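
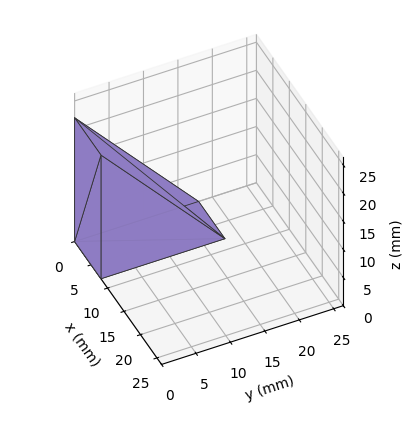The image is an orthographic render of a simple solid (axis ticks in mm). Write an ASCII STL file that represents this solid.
Reading the render: the shape is a wedge (ramp): 8 × 18 mm base, rising to 22 mm along the y=0 edge and sloping linearly to z=0 at y=18 (dimensions read to the nearest mm from the axis ticks). For the STL, each face is triangulated and given an outward normal.

solid part
  facet normal 0.0000 0.0000 -1.0000
    outer loop
      vertex 8.0 18.0 0.0
      vertex 8.0 0.0 0.0
      vertex 0.0 0.0 0.0
    endloop
  endfacet
  facet normal 0.0000 0.0000 -1.0000
    outer loop
      vertex 0.0 18.0 0.0
      vertex 8.0 18.0 0.0
      vertex 0.0 0.0 0.0
    endloop
  endfacet
  facet normal 0.0000 -1.0000 0.0000
    outer loop
      vertex 0.0 0.0 0.0
      vertex 8.0 0.0 0.0
      vertex 8.0 0.0 22.0
    endloop
  endfacet
  facet normal 0.0000 -1.0000 0.0000
    outer loop
      vertex 0.0 0.0 0.0
      vertex 8.0 0.0 22.0
      vertex 0.0 0.0 22.0
    endloop
  endfacet
  facet normal 0.0000 0.7740 0.6332
    outer loop
      vertex 0.0 0.0 22.0
      vertex 8.0 0.0 22.0
      vertex 8.0 18.0 0.0
    endloop
  endfacet
  facet normal 0.0000 0.7740 0.6332
    outer loop
      vertex 0.0 0.0 22.0
      vertex 8.0 18.0 0.0
      vertex 0.0 18.0 0.0
    endloop
  endfacet
  facet normal -1.0000 0.0000 0.0000
    outer loop
      vertex 0.0 0.0 22.0
      vertex 0.0 18.0 0.0
      vertex 0.0 0.0 0.0
    endloop
  endfacet
  facet normal 1.0000 0.0000 0.0000
    outer loop
      vertex 8.0 0.0 0.0
      vertex 8.0 18.0 0.0
      vertex 8.0 0.0 22.0
    endloop
  endfacet
endsolid part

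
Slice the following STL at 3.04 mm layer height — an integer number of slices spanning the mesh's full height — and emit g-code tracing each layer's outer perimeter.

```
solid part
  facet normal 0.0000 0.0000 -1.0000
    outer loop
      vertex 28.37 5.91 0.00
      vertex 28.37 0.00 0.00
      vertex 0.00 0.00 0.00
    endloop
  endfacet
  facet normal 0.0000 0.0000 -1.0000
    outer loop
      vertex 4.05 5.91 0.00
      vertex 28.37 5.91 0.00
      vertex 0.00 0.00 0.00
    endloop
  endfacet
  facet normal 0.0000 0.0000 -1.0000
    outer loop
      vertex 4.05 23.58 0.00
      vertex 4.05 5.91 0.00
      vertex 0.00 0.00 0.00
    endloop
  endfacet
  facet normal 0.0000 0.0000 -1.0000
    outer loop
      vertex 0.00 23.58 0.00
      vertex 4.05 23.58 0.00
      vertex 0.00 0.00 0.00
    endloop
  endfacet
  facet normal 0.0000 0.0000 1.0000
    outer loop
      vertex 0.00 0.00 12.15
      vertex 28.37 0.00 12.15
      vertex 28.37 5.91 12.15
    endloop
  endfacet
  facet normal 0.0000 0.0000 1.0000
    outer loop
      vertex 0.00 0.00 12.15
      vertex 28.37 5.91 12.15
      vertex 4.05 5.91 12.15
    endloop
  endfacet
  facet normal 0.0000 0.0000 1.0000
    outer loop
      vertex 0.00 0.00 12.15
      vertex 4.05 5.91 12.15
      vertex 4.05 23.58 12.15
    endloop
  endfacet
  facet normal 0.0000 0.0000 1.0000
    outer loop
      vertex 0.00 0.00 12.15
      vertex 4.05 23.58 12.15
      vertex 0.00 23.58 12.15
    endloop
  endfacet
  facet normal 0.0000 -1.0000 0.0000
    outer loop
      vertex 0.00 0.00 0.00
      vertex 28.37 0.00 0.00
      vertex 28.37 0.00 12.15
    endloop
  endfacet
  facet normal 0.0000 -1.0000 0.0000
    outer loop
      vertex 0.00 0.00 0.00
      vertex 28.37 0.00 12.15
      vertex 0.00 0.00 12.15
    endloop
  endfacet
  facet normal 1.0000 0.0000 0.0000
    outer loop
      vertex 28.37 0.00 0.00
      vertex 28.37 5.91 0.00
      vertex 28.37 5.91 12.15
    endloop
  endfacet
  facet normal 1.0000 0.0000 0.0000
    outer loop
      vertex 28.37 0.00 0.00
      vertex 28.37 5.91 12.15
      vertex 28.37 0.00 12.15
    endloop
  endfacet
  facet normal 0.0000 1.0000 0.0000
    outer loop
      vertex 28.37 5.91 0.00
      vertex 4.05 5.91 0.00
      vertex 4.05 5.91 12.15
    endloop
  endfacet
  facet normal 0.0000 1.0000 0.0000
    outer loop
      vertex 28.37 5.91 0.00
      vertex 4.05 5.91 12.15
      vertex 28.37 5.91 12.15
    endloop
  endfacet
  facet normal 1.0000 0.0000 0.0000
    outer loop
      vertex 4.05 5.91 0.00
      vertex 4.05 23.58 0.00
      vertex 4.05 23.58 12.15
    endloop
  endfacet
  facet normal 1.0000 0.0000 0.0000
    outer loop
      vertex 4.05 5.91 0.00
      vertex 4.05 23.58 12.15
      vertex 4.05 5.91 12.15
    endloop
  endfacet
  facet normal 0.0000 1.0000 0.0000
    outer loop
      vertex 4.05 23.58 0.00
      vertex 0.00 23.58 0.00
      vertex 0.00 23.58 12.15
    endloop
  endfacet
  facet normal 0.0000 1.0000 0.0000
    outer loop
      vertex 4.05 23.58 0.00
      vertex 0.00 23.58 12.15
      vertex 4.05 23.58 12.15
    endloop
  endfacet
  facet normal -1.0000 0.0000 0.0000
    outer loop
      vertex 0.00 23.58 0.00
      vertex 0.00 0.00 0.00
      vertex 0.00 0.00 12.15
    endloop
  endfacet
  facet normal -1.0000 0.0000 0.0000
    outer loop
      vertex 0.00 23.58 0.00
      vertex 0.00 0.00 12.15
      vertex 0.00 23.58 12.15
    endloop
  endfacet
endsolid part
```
; perimeter-only toolpath
G21 ; units = mm
G90 ; absolute positioning
G28 ; home
; layer 1
G0 Z3.04
G0 X0.00 Y0.00
G1 X28.37 Y0.00
G1 X28.37 Y5.91
G1 X4.05 Y5.91
G1 X4.05 Y23.58
G1 X0.00 Y23.58
G1 X0.00 Y0.00
; layer 2
G0 Z6.08
G0 X0.00 Y0.00
G1 X28.37 Y0.00
G1 X28.37 Y5.91
G1 X4.05 Y5.91
G1 X4.05 Y23.58
G1 X0.00 Y23.58
G1 X0.00 Y0.00
; layer 3
G0 Z9.11
G0 X0.00 Y0.00
G1 X28.37 Y0.00
G1 X28.37 Y5.91
G1 X4.05 Y5.91
G1 X4.05 Y23.58
G1 X0.00 Y23.58
G1 X0.00 Y0.00
; layer 4
G0 Z12.15
G0 X0.00 Y0.00
G1 X28.37 Y0.00
G1 X28.37 Y5.91
G1 X4.05 Y5.91
G1 X4.05 Y23.58
G1 X0.00 Y23.58
G1 X0.00 Y0.00
M2 ; end

The solid is an L-shaped prism: outer 28.4 × 23.6 mm, arm thicknesses ≈ 5.91 mm (horizontal) and 4.05 mm (vertical), extruded 12.2 mm in z. Slicing at Δz = 3.04 mm — 4 equal slices spanning the solid's height, so layer i sits at z = i·h/4 — gives 4 non-empty perimeters. Each is a 6-segment closed polygon; G0 lifts to the layer z and rapids to the start vertex, then G1 traces the edges.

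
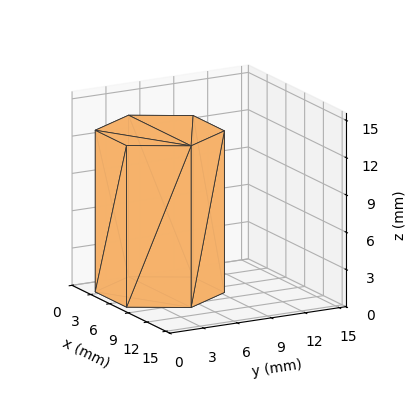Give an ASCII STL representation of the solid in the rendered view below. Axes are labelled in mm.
Reading the render: the shape is a regular 6-sided prism (a cylinder approximated with 6 flat sides), circumscribed radius ≈ 5 mm, height ≈ 13 mm (dimensions read to the nearest mm from the axis ticks). For the STL, each face is triangulated and given an outward normal.

solid part
  facet normal 0.0000 0.0000 -1.0000
    outer loop
      vertex 2.50 9.33 0.00
      vertex 7.50 9.33 0.00
      vertex 10.00 5.00 0.00
    endloop
  endfacet
  facet normal 0.0000 0.0000 -1.0000
    outer loop
      vertex 0.00 5.00 0.00
      vertex 2.50 9.33 0.00
      vertex 10.00 5.00 0.00
    endloop
  endfacet
  facet normal 0.0000 0.0000 -1.0000
    outer loop
      vertex 2.50 0.67 0.00
      vertex 0.00 5.00 0.00
      vertex 10.00 5.00 0.00
    endloop
  endfacet
  facet normal 0.0000 0.0000 -1.0000
    outer loop
      vertex 7.50 0.67 0.00
      vertex 2.50 0.67 0.00
      vertex 10.00 5.00 0.00
    endloop
  endfacet
  facet normal 0.0000 0.0000 1.0000
    outer loop
      vertex 10.00 5.00 13.00
      vertex 7.50 9.33 13.00
      vertex 2.50 9.33 13.00
    endloop
  endfacet
  facet normal 0.0000 0.0000 1.0000
    outer loop
      vertex 10.00 5.00 13.00
      vertex 2.50 9.33 13.00
      vertex 0.00 5.00 13.00
    endloop
  endfacet
  facet normal 0.0000 0.0000 1.0000
    outer loop
      vertex 10.00 5.00 13.00
      vertex 0.00 5.00 13.00
      vertex 2.50 0.67 13.00
    endloop
  endfacet
  facet normal 0.0000 0.0000 1.0000
    outer loop
      vertex 10.00 5.00 13.00
      vertex 2.50 0.67 13.00
      vertex 7.50 0.67 13.00
    endloop
  endfacet
  facet normal 0.8660 0.5000 0.0000
    outer loop
      vertex 10.00 5.00 0.00
      vertex 7.50 9.33 0.00
      vertex 7.50 9.33 13.00
    endloop
  endfacet
  facet normal 0.8660 0.5000 0.0000
    outer loop
      vertex 10.00 5.00 0.00
      vertex 7.50 9.33 13.00
      vertex 10.00 5.00 13.00
    endloop
  endfacet
  facet normal 0.0000 1.0000 0.0000
    outer loop
      vertex 7.50 9.33 0.00
      vertex 2.50 9.33 0.00
      vertex 2.50 9.33 13.00
    endloop
  endfacet
  facet normal 0.0000 1.0000 0.0000
    outer loop
      vertex 7.50 9.33 0.00
      vertex 2.50 9.33 13.00
      vertex 7.50 9.33 13.00
    endloop
  endfacet
  facet normal -0.8660 0.5000 0.0000
    outer loop
      vertex 2.50 9.33 0.00
      vertex 0.00 5.00 0.00
      vertex 0.00 5.00 13.00
    endloop
  endfacet
  facet normal -0.8660 0.5000 0.0000
    outer loop
      vertex 2.50 9.33 0.00
      vertex 0.00 5.00 13.00
      vertex 2.50 9.33 13.00
    endloop
  endfacet
  facet normal -0.8660 -0.5000 0.0000
    outer loop
      vertex 0.00 5.00 0.00
      vertex 2.50 0.67 0.00
      vertex 2.50 0.67 13.00
    endloop
  endfacet
  facet normal -0.8660 -0.5000 0.0000
    outer loop
      vertex 0.00 5.00 0.00
      vertex 2.50 0.67 13.00
      vertex 0.00 5.00 13.00
    endloop
  endfacet
  facet normal 0.0000 -1.0000 0.0000
    outer loop
      vertex 2.50 0.67 0.00
      vertex 7.50 0.67 0.00
      vertex 7.50 0.67 13.00
    endloop
  endfacet
  facet normal 0.0000 -1.0000 0.0000
    outer loop
      vertex 2.50 0.67 0.00
      vertex 7.50 0.67 13.00
      vertex 2.50 0.67 13.00
    endloop
  endfacet
  facet normal 0.8660 -0.5000 0.0000
    outer loop
      vertex 7.50 0.67 0.00
      vertex 10.00 5.00 0.00
      vertex 10.00 5.00 13.00
    endloop
  endfacet
  facet normal 0.8660 -0.5000 0.0000
    outer loop
      vertex 7.50 0.67 0.00
      vertex 10.00 5.00 13.00
      vertex 7.50 0.67 13.00
    endloop
  endfacet
endsolid part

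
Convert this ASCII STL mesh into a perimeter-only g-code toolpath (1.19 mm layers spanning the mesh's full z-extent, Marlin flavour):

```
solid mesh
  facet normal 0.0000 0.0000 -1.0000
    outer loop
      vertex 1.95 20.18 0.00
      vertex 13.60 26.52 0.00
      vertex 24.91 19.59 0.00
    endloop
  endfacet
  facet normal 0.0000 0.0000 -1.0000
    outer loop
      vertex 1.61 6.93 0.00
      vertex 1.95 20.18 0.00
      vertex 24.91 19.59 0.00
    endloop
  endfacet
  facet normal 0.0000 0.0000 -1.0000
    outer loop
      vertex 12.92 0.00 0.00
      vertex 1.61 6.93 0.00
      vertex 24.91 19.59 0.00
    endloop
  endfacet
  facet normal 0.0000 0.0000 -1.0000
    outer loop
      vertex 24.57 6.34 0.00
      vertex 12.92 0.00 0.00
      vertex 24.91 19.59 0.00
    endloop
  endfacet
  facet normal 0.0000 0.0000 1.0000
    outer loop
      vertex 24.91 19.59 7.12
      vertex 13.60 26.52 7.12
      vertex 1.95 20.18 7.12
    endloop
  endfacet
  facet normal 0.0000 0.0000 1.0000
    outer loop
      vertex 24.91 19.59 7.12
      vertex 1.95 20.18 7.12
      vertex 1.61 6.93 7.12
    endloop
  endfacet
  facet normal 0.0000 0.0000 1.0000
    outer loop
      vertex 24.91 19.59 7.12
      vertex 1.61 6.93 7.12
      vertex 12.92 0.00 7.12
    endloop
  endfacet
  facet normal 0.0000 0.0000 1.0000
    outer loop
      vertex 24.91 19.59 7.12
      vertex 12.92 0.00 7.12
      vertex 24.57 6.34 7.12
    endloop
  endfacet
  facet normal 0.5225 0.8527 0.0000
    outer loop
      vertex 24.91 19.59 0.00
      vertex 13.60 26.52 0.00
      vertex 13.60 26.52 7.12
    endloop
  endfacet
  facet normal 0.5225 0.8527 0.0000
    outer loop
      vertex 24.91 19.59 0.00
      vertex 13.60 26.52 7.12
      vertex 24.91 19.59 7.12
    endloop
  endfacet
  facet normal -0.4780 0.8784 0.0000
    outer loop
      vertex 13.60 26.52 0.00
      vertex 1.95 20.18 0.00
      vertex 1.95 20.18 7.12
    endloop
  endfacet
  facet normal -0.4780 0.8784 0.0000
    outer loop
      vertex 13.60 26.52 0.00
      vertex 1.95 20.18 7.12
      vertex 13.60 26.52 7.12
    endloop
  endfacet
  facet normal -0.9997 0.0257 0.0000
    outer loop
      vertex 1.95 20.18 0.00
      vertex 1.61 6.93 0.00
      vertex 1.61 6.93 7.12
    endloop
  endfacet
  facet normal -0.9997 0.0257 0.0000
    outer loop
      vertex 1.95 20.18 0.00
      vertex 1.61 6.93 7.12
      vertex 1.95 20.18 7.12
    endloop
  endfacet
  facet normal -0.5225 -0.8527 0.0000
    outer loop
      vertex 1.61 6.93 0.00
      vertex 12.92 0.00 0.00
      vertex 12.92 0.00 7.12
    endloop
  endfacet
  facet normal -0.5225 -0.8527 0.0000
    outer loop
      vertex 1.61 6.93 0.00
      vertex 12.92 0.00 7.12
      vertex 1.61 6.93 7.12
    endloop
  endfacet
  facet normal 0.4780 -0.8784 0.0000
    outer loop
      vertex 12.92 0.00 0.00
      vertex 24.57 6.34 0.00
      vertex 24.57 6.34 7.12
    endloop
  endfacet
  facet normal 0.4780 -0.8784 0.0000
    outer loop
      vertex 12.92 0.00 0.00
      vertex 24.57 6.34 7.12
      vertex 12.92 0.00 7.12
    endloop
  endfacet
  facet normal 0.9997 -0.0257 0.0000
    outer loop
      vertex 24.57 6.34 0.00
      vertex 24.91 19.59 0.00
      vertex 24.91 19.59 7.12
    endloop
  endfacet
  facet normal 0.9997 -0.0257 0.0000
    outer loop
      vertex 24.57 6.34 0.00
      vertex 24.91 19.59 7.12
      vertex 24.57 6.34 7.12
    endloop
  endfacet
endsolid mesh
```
; perimeter-only toolpath
G21 ; units = mm
G90 ; absolute positioning
G28 ; home
; layer 1
G0 Z1.19
G0 X24.91 Y19.59
G1 X13.60 Y26.52
G1 X1.95 Y20.18
G1 X1.61 Y6.93
G1 X12.92 Y0.00
G1 X24.57 Y6.34
G1 X24.91 Y19.59
; layer 2
G0 Z2.37
G0 X24.91 Y19.59
G1 X13.60 Y26.52
G1 X1.95 Y20.18
G1 X1.61 Y6.93
G1 X12.92 Y0.00
G1 X24.57 Y6.34
G1 X24.91 Y19.59
; layer 3
G0 Z3.56
G0 X24.91 Y19.59
G1 X13.60 Y26.52
G1 X1.95 Y20.18
G1 X1.61 Y6.93
G1 X12.92 Y0.00
G1 X24.57 Y6.34
G1 X24.91 Y19.59
; layer 4
G0 Z4.75
G0 X24.91 Y19.59
G1 X13.60 Y26.52
G1 X1.95 Y20.18
G1 X1.61 Y6.93
G1 X12.92 Y0.00
G1 X24.57 Y6.34
G1 X24.91 Y19.59
; layer 5
G0 Z5.93
G0 X24.91 Y19.59
G1 X13.60 Y26.52
G1 X1.95 Y20.18
G1 X1.61 Y6.93
G1 X12.92 Y0.00
G1 X24.57 Y6.34
G1 X24.91 Y19.59
; layer 6
G0 Z7.12
G0 X24.91 Y19.59
G1 X13.60 Y26.52
G1 X1.95 Y20.18
G1 X1.61 Y6.93
G1 X12.92 Y0.00
G1 X24.57 Y6.34
G1 X24.91 Y19.59
M2 ; end

The solid is a regular 6-sided prism (a cylinder approximated with 6 flat sides), circumscribed radius ≈ 13.3 mm, height ≈ 7.12 mm. Slicing at Δz = 1.19 mm — 6 equal slices spanning the solid's height, so layer i sits at z = i·h/6 — gives 6 non-empty perimeters. Each is a 6-segment closed polygon; G0 lifts to the layer z and rapids to the start vertex, then G1 traces the edges.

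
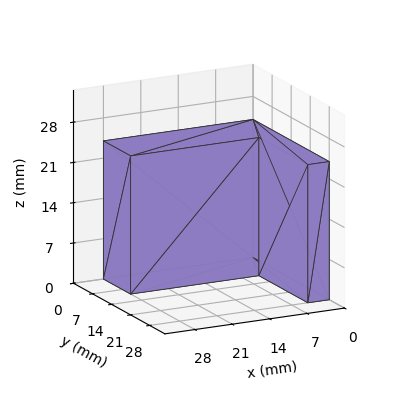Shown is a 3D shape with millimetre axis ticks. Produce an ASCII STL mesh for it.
Reading the render: the shape is an L-shaped prism: outer 28 × 28 mm, arm thicknesses ≈ 10 mm (horizontal) and 4 mm (vertical), extruded 24 mm in z (dimensions read to the nearest mm from the axis ticks). For the STL, each face is triangulated and given an outward normal.

solid part
  facet normal 0.0000 0.0000 -1.0000
    outer loop
      vertex 28.000 10.000 0.000
      vertex 28.000 0.000 0.000
      vertex 0.000 0.000 0.000
    endloop
  endfacet
  facet normal 0.0000 0.0000 -1.0000
    outer loop
      vertex 4.000 10.000 0.000
      vertex 28.000 10.000 0.000
      vertex 0.000 0.000 0.000
    endloop
  endfacet
  facet normal 0.0000 0.0000 -1.0000
    outer loop
      vertex 4.000 28.000 0.000
      vertex 4.000 10.000 0.000
      vertex 0.000 0.000 0.000
    endloop
  endfacet
  facet normal 0.0000 0.0000 -1.0000
    outer loop
      vertex 0.000 28.000 0.000
      vertex 4.000 28.000 0.000
      vertex 0.000 0.000 0.000
    endloop
  endfacet
  facet normal 0.0000 0.0000 1.0000
    outer loop
      vertex 0.000 0.000 24.000
      vertex 28.000 0.000 24.000
      vertex 28.000 10.000 24.000
    endloop
  endfacet
  facet normal 0.0000 0.0000 1.0000
    outer loop
      vertex 0.000 0.000 24.000
      vertex 28.000 10.000 24.000
      vertex 4.000 10.000 24.000
    endloop
  endfacet
  facet normal 0.0000 0.0000 1.0000
    outer loop
      vertex 0.000 0.000 24.000
      vertex 4.000 10.000 24.000
      vertex 4.000 28.000 24.000
    endloop
  endfacet
  facet normal 0.0000 0.0000 1.0000
    outer loop
      vertex 0.000 0.000 24.000
      vertex 4.000 28.000 24.000
      vertex 0.000 28.000 24.000
    endloop
  endfacet
  facet normal 0.0000 -1.0000 0.0000
    outer loop
      vertex 0.000 0.000 0.000
      vertex 28.000 0.000 0.000
      vertex 28.000 0.000 24.000
    endloop
  endfacet
  facet normal 0.0000 -1.0000 0.0000
    outer loop
      vertex 0.000 0.000 0.000
      vertex 28.000 0.000 24.000
      vertex 0.000 0.000 24.000
    endloop
  endfacet
  facet normal 1.0000 0.0000 0.0000
    outer loop
      vertex 28.000 0.000 0.000
      vertex 28.000 10.000 0.000
      vertex 28.000 10.000 24.000
    endloop
  endfacet
  facet normal 1.0000 0.0000 0.0000
    outer loop
      vertex 28.000 0.000 0.000
      vertex 28.000 10.000 24.000
      vertex 28.000 0.000 24.000
    endloop
  endfacet
  facet normal 0.0000 1.0000 0.0000
    outer loop
      vertex 28.000 10.000 0.000
      vertex 4.000 10.000 0.000
      vertex 4.000 10.000 24.000
    endloop
  endfacet
  facet normal 0.0000 1.0000 0.0000
    outer loop
      vertex 28.000 10.000 0.000
      vertex 4.000 10.000 24.000
      vertex 28.000 10.000 24.000
    endloop
  endfacet
  facet normal 1.0000 0.0000 0.0000
    outer loop
      vertex 4.000 10.000 0.000
      vertex 4.000 28.000 0.000
      vertex 4.000 28.000 24.000
    endloop
  endfacet
  facet normal 1.0000 0.0000 0.0000
    outer loop
      vertex 4.000 10.000 0.000
      vertex 4.000 28.000 24.000
      vertex 4.000 10.000 24.000
    endloop
  endfacet
  facet normal 0.0000 1.0000 0.0000
    outer loop
      vertex 4.000 28.000 0.000
      vertex 0.000 28.000 0.000
      vertex 0.000 28.000 24.000
    endloop
  endfacet
  facet normal 0.0000 1.0000 0.0000
    outer loop
      vertex 4.000 28.000 0.000
      vertex 0.000 28.000 24.000
      vertex 4.000 28.000 24.000
    endloop
  endfacet
  facet normal -1.0000 0.0000 0.0000
    outer loop
      vertex 0.000 28.000 0.000
      vertex 0.000 0.000 0.000
      vertex 0.000 0.000 24.000
    endloop
  endfacet
  facet normal -1.0000 0.0000 0.0000
    outer loop
      vertex 0.000 28.000 0.000
      vertex 0.000 0.000 24.000
      vertex 0.000 28.000 24.000
    endloop
  endfacet
endsolid part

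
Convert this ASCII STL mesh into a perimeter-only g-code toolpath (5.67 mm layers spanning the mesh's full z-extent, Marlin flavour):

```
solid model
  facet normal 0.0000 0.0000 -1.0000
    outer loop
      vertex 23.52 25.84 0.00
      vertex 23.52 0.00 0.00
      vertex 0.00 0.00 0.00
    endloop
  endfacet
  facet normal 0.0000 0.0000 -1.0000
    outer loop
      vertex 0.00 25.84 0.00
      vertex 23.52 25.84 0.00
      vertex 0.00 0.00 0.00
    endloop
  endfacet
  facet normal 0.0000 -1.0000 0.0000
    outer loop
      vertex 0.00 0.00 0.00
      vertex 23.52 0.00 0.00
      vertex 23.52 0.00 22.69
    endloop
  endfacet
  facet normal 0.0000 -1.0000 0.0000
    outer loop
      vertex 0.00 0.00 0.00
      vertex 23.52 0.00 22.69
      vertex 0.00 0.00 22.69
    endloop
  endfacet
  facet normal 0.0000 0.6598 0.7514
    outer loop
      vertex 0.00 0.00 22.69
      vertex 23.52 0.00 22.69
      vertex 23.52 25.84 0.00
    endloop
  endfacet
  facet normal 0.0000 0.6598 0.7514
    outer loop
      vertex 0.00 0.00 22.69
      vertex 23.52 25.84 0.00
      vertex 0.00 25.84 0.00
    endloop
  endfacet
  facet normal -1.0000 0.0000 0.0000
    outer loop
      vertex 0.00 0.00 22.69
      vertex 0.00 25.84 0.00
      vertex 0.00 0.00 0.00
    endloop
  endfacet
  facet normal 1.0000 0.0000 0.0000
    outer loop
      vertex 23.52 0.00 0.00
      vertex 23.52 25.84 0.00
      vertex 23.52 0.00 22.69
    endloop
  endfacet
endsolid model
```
; perimeter-only toolpath
G21 ; units = mm
G90 ; absolute positioning
G28 ; home
; layer 1
G0 Z5.67
G0 X0.00 Y0.00
G1 X23.52 Y0.00
G1 X23.52 Y19.38
G1 X0.00 Y19.38
G1 X0.00 Y0.00
; layer 2
G0 Z11.35
G0 X0.00 Y0.00
G1 X23.52 Y0.00
G1 X23.52 Y12.92
G1 X0.00 Y12.92
G1 X0.00 Y0.00
; layer 3
G0 Z17.02
G0 X0.00 Y0.00
G1 X23.52 Y0.00
G1 X23.52 Y6.46
G1 X0.00 Y6.46
G1 X0.00 Y0.00
M2 ; end

The solid is a wedge (ramp): 23.5 × 25.8 mm base, rising to 22.7 mm along the y=0 edge and sloping linearly to z=0 at y=25.8. Slicing at Δz = 5.67 mm — 4 equal slices spanning the solid's height, so layer i sits at z = i·h/4 — gives 3 non-empty perimeters. Each is a 4-segment closed polygon; G0 lifts to the layer z and rapids to the start vertex, then G1 traces the edges. The cross-section shrinks linearly with z (the slice at the apex is degenerate and omitted).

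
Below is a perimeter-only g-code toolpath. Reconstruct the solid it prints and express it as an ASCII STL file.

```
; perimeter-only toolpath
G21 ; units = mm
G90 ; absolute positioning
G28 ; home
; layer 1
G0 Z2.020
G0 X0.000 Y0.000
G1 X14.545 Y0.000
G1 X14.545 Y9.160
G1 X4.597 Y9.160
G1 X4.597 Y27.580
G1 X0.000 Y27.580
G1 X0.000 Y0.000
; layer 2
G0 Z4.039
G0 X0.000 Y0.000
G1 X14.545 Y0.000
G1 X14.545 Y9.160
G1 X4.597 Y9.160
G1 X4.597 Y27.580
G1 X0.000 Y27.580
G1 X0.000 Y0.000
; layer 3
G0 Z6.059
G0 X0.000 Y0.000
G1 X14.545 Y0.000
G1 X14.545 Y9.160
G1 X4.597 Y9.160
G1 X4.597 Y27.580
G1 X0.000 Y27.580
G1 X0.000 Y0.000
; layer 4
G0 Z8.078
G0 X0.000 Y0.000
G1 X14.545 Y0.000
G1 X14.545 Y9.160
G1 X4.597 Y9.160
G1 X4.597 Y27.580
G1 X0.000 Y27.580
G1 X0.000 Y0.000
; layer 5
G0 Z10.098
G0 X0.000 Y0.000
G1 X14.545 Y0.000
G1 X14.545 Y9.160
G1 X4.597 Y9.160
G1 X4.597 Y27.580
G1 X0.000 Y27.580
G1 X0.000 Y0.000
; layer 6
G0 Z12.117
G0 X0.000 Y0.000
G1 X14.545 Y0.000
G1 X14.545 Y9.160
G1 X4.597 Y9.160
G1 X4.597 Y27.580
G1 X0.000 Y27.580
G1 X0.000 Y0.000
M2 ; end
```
solid part
  facet normal 0.0000 0.0000 -1.0000
    outer loop
      vertex 14.545 9.160 0.000
      vertex 14.545 0.000 0.000
      vertex 0.000 0.000 0.000
    endloop
  endfacet
  facet normal 0.0000 0.0000 -1.0000
    outer loop
      vertex 4.597 9.160 0.000
      vertex 14.545 9.160 0.000
      vertex 0.000 0.000 0.000
    endloop
  endfacet
  facet normal 0.0000 0.0000 -1.0000
    outer loop
      vertex 4.597 27.580 0.000
      vertex 4.597 9.160 0.000
      vertex 0.000 0.000 0.000
    endloop
  endfacet
  facet normal 0.0000 0.0000 -1.0000
    outer loop
      vertex 0.000 27.580 0.000
      vertex 4.597 27.580 0.000
      vertex 0.000 0.000 0.000
    endloop
  endfacet
  facet normal 0.0000 0.0000 1.0000
    outer loop
      vertex 0.000 0.000 12.117
      vertex 14.545 0.000 12.117
      vertex 14.545 9.160 12.117
    endloop
  endfacet
  facet normal 0.0000 0.0000 1.0000
    outer loop
      vertex 0.000 0.000 12.117
      vertex 14.545 9.160 12.117
      vertex 4.597 9.160 12.117
    endloop
  endfacet
  facet normal 0.0000 0.0000 1.0000
    outer loop
      vertex 0.000 0.000 12.117
      vertex 4.597 9.160 12.117
      vertex 4.597 27.580 12.117
    endloop
  endfacet
  facet normal 0.0000 0.0000 1.0000
    outer loop
      vertex 0.000 0.000 12.117
      vertex 4.597 27.580 12.117
      vertex 0.000 27.580 12.117
    endloop
  endfacet
  facet normal 0.0000 -1.0000 0.0000
    outer loop
      vertex 0.000 0.000 0.000
      vertex 14.545 0.000 0.000
      vertex 14.545 0.000 12.117
    endloop
  endfacet
  facet normal 0.0000 -1.0000 0.0000
    outer loop
      vertex 0.000 0.000 0.000
      vertex 14.545 0.000 12.117
      vertex 0.000 0.000 12.117
    endloop
  endfacet
  facet normal 1.0000 0.0000 0.0000
    outer loop
      vertex 14.545 0.000 0.000
      vertex 14.545 9.160 0.000
      vertex 14.545 9.160 12.117
    endloop
  endfacet
  facet normal 1.0000 0.0000 0.0000
    outer loop
      vertex 14.545 0.000 0.000
      vertex 14.545 9.160 12.117
      vertex 14.545 0.000 12.117
    endloop
  endfacet
  facet normal 0.0000 1.0000 0.0000
    outer loop
      vertex 14.545 9.160 0.000
      vertex 4.597 9.160 0.000
      vertex 4.597 9.160 12.117
    endloop
  endfacet
  facet normal 0.0000 1.0000 0.0000
    outer loop
      vertex 14.545 9.160 0.000
      vertex 4.597 9.160 12.117
      vertex 14.545 9.160 12.117
    endloop
  endfacet
  facet normal 1.0000 0.0000 0.0000
    outer loop
      vertex 4.597 9.160 0.000
      vertex 4.597 27.580 0.000
      vertex 4.597 27.580 12.117
    endloop
  endfacet
  facet normal 1.0000 0.0000 0.0000
    outer loop
      vertex 4.597 9.160 0.000
      vertex 4.597 27.580 12.117
      vertex 4.597 9.160 12.117
    endloop
  endfacet
  facet normal 0.0000 1.0000 0.0000
    outer loop
      vertex 4.597 27.580 0.000
      vertex 0.000 27.580 0.000
      vertex 0.000 27.580 12.117
    endloop
  endfacet
  facet normal 0.0000 1.0000 0.0000
    outer loop
      vertex 4.597 27.580 0.000
      vertex 0.000 27.580 12.117
      vertex 4.597 27.580 12.117
    endloop
  endfacet
  facet normal -1.0000 0.0000 0.0000
    outer loop
      vertex 0.000 27.580 0.000
      vertex 0.000 0.000 0.000
      vertex 0.000 0.000 12.117
    endloop
  endfacet
  facet normal -1.0000 0.0000 0.0000
    outer loop
      vertex 0.000 27.580 0.000
      vertex 0.000 0.000 12.117
      vertex 0.000 27.580 12.117
    endloop
  endfacet
endsolid part

The G0 Z moves step by Δz≈2.020 mm. Every layer's G1 loop is the same polygon, so the solid is a straight extrusion of it from z=0 to z≈12.1. Closing with flat bottom and top caps and triangulating gives 20 facets — an L-shaped prism: outer 14.5 × 27.6 mm, arm thicknesses ≈ 9.16 mm (horizontal) and 4.6 mm (vertical), extruded 12.1 mm in z.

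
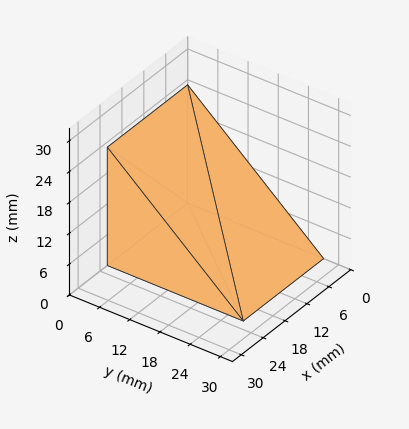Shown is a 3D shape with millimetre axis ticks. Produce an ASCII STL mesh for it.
Reading the render: the shape is a wedge (ramp): 22 × 27 mm base, rising to 23 mm along the y=0 edge and sloping linearly to z=0 at y=27 (dimensions read to the nearest mm from the axis ticks). For the STL, each face is triangulated and given an outward normal.

solid part
  facet normal 0.0000 0.0000 -1.0000
    outer loop
      vertex 22.000 27.000 0.000
      vertex 22.000 0.000 0.000
      vertex 0.000 0.000 0.000
    endloop
  endfacet
  facet normal 0.0000 0.0000 -1.0000
    outer loop
      vertex 0.000 27.000 0.000
      vertex 22.000 27.000 0.000
      vertex 0.000 0.000 0.000
    endloop
  endfacet
  facet normal 0.0000 -1.0000 0.0000
    outer loop
      vertex 0.000 0.000 0.000
      vertex 22.000 0.000 0.000
      vertex 22.000 0.000 23.000
    endloop
  endfacet
  facet normal 0.0000 -1.0000 0.0000
    outer loop
      vertex 0.000 0.000 0.000
      vertex 22.000 0.000 23.000
      vertex 0.000 0.000 23.000
    endloop
  endfacet
  facet normal 0.0000 0.6485 0.7612
    outer loop
      vertex 0.000 0.000 23.000
      vertex 22.000 0.000 23.000
      vertex 22.000 27.000 0.000
    endloop
  endfacet
  facet normal 0.0000 0.6485 0.7612
    outer loop
      vertex 0.000 0.000 23.000
      vertex 22.000 27.000 0.000
      vertex 0.000 27.000 0.000
    endloop
  endfacet
  facet normal -1.0000 0.0000 0.0000
    outer loop
      vertex 0.000 0.000 23.000
      vertex 0.000 27.000 0.000
      vertex 0.000 0.000 0.000
    endloop
  endfacet
  facet normal 1.0000 0.0000 0.0000
    outer loop
      vertex 22.000 0.000 0.000
      vertex 22.000 27.000 0.000
      vertex 22.000 0.000 23.000
    endloop
  endfacet
endsolid part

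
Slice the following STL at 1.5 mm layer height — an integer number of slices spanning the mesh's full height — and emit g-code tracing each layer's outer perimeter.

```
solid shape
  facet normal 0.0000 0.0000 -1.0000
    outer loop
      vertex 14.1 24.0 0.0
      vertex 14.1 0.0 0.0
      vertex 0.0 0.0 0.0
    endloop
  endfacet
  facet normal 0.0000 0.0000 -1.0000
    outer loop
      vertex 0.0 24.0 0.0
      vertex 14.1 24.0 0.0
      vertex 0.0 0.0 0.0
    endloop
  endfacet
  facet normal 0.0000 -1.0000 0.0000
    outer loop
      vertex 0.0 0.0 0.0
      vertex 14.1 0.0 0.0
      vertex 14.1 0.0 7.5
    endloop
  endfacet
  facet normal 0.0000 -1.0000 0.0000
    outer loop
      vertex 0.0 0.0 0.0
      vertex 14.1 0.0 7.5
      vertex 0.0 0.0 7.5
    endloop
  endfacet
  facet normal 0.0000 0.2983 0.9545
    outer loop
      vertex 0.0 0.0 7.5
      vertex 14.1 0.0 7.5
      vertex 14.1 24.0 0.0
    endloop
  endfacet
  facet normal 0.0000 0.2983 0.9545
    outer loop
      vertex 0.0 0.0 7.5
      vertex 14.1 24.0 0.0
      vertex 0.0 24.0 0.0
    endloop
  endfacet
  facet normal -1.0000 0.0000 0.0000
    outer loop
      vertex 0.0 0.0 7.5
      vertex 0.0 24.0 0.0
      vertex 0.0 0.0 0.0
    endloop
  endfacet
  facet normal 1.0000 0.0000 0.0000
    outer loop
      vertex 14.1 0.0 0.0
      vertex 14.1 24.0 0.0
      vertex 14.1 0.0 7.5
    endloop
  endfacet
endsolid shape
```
; perimeter-only toolpath
G21 ; units = mm
G90 ; absolute positioning
G28 ; home
; layer 1
G0 Z1.5
G0 X0.0 Y0.0
G1 X14.1 Y0.0
G1 X14.1 Y19.2
G1 X0.0 Y19.2
G1 X0.0 Y0.0
; layer 2
G0 Z3.0
G0 X0.0 Y0.0
G1 X14.1 Y0.0
G1 X14.1 Y14.4
G1 X0.0 Y14.4
G1 X0.0 Y0.0
; layer 3
G0 Z4.5
G0 X0.0 Y0.0
G1 X14.1 Y0.0
G1 X14.1 Y9.6
G1 X0.0 Y9.6
G1 X0.0 Y0.0
; layer 4
G0 Z6.0
G0 X0.0 Y0.0
G1 X14.1 Y0.0
G1 X14.1 Y4.8
G1 X0.0 Y4.8
G1 X0.0 Y0.0
M2 ; end

The solid is a wedge (ramp): 14.1 × 24 mm base, rising to 7.5 mm along the y=0 edge and sloping linearly to z=0 at y=24. Slicing at Δz = 1.5 mm — 5 equal slices spanning the solid's height, so layer i sits at z = i·h/5 — gives 4 non-empty perimeters. Each is a 4-segment closed polygon; G0 lifts to the layer z and rapids to the start vertex, then G1 traces the edges. The cross-section shrinks linearly with z (the slice at the apex is degenerate and omitted).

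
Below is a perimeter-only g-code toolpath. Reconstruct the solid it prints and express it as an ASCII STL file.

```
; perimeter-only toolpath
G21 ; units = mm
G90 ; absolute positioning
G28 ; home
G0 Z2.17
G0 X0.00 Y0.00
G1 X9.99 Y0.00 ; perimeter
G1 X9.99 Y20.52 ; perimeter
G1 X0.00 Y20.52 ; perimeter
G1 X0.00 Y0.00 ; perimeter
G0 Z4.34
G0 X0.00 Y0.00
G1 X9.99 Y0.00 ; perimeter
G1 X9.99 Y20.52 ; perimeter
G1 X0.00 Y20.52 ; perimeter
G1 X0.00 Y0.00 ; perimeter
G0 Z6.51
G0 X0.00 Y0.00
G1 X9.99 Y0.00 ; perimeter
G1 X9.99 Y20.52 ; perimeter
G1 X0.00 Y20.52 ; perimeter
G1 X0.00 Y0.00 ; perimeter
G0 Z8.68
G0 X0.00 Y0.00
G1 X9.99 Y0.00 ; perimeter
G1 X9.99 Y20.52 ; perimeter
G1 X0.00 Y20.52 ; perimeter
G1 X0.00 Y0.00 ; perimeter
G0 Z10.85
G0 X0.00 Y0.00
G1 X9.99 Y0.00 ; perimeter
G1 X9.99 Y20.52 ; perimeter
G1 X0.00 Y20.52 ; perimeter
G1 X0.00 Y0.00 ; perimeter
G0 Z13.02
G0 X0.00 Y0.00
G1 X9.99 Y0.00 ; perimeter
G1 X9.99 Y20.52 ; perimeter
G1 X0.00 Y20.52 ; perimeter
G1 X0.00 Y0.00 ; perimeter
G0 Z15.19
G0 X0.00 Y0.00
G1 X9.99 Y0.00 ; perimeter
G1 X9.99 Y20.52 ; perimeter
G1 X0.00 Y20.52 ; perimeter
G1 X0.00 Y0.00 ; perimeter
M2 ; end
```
solid part
  facet normal 0.0000 0.0000 -1.0000
    outer loop
      vertex 9.99 20.52 0.00
      vertex 9.99 0.00 0.00
      vertex 0.00 0.00 0.00
    endloop
  endfacet
  facet normal 0.0000 0.0000 -1.0000
    outer loop
      vertex 0.00 20.52 0.00
      vertex 9.99 20.52 0.00
      vertex 0.00 0.00 0.00
    endloop
  endfacet
  facet normal 0.0000 0.0000 1.0000
    outer loop
      vertex 0.00 0.00 15.19
      vertex 9.99 0.00 15.19
      vertex 9.99 20.52 15.19
    endloop
  endfacet
  facet normal 0.0000 0.0000 1.0000
    outer loop
      vertex 0.00 0.00 15.19
      vertex 9.99 20.52 15.19
      vertex 0.00 20.52 15.19
    endloop
  endfacet
  facet normal 0.0000 -1.0000 0.0000
    outer loop
      vertex 0.00 0.00 0.00
      vertex 9.99 0.00 0.00
      vertex 9.99 0.00 15.19
    endloop
  endfacet
  facet normal 0.0000 -1.0000 0.0000
    outer loop
      vertex 0.00 0.00 0.00
      vertex 9.99 0.00 15.19
      vertex 0.00 0.00 15.19
    endloop
  endfacet
  facet normal 0.0000 1.0000 0.0000
    outer loop
      vertex 9.99 20.52 15.19
      vertex 9.99 20.52 0.00
      vertex 0.00 20.52 0.00
    endloop
  endfacet
  facet normal 0.0000 1.0000 0.0000
    outer loop
      vertex 0.00 20.52 15.19
      vertex 9.99 20.52 15.19
      vertex 0.00 20.52 0.00
    endloop
  endfacet
  facet normal -1.0000 0.0000 0.0000
    outer loop
      vertex 0.00 20.52 15.19
      vertex 0.00 20.52 0.00
      vertex 0.00 0.00 0.00
    endloop
  endfacet
  facet normal -1.0000 0.0000 0.0000
    outer loop
      vertex 0.00 0.00 15.19
      vertex 0.00 20.52 15.19
      vertex 0.00 0.00 0.00
    endloop
  endfacet
  facet normal 1.0000 0.0000 0.0000
    outer loop
      vertex 9.99 0.00 0.00
      vertex 9.99 20.52 0.00
      vertex 9.99 20.52 15.19
    endloop
  endfacet
  facet normal 1.0000 0.0000 0.0000
    outer loop
      vertex 9.99 0.00 0.00
      vertex 9.99 20.52 15.19
      vertex 9.99 0.00 15.19
    endloop
  endfacet
endsolid part

The G0 Z moves step by Δz≈2.17 mm. Every layer's G1 loop is the same polygon, so the solid is a straight extrusion of it from z=0 to z≈15.2. Closing with flat bottom and top caps and triangulating gives 12 facets — a rectangular box, roughly 9.99 × 20.5 mm footprint and 15.2 mm tall.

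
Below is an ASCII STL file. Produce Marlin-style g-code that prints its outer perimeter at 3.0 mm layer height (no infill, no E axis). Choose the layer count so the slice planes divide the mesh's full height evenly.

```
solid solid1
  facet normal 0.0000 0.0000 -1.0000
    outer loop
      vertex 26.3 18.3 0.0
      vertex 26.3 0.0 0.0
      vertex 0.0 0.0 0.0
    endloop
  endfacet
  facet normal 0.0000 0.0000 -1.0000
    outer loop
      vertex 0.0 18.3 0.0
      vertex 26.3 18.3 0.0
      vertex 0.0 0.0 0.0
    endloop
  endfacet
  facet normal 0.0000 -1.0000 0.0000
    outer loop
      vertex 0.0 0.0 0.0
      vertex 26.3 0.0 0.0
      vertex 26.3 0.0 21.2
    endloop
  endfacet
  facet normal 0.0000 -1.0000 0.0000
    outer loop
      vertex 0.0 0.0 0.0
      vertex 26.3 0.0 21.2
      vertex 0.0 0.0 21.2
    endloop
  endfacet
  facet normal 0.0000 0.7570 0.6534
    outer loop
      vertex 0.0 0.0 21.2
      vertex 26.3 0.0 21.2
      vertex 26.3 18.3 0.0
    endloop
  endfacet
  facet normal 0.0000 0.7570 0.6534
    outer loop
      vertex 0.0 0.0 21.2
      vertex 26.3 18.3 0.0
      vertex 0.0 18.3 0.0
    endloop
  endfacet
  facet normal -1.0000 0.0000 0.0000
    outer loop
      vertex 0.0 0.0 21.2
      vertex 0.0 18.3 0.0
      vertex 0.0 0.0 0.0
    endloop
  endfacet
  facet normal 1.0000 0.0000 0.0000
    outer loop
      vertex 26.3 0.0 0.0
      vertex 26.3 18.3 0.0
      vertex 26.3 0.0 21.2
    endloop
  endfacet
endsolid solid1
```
; perimeter-only toolpath
G21 ; units = mm
G90 ; absolute positioning
G28 ; home
; layer 1
G0 Z3.0
G0 X0.0 Y0.0
G1 X26.3 Y0.0
G1 X26.3 Y15.7
G1 X0.0 Y15.7
G1 X0.0 Y0.0
; layer 2
G0 Z6.1
G0 X0.0 Y0.0
G1 X26.3 Y0.0
G1 X26.3 Y13.1
G1 X0.0 Y13.1
G1 X0.0 Y0.0
; layer 3
G0 Z9.1
G0 X0.0 Y0.0
G1 X26.3 Y0.0
G1 X26.3 Y10.5
G1 X0.0 Y10.5
G1 X0.0 Y0.0
; layer 4
G0 Z12.1
G0 X0.0 Y0.0
G1 X26.3 Y0.0
G1 X26.3 Y7.8
G1 X0.0 Y7.8
G1 X0.0 Y0.0
; layer 5
G0 Z15.1
G0 X0.0 Y0.0
G1 X26.3 Y0.0
G1 X26.3 Y5.2
G1 X0.0 Y5.2
G1 X0.0 Y0.0
; layer 6
G0 Z18.2
G0 X0.0 Y0.0
G1 X26.3 Y0.0
G1 X26.3 Y2.6
G1 X0.0 Y2.6
G1 X0.0 Y0.0
M2 ; end

The solid is a wedge (ramp): 26.3 × 18.3 mm base, rising to 21.2 mm along the y=0 edge and sloping linearly to z=0 at y=18.3. Slicing at Δz = 3.0 mm — 7 equal slices spanning the solid's height, so layer i sits at z = i·h/7 — gives 6 non-empty perimeters. Each is a 4-segment closed polygon; G0 lifts to the layer z and rapids to the start vertex, then G1 traces the edges. The cross-section shrinks linearly with z (the slice at the apex is degenerate and omitted).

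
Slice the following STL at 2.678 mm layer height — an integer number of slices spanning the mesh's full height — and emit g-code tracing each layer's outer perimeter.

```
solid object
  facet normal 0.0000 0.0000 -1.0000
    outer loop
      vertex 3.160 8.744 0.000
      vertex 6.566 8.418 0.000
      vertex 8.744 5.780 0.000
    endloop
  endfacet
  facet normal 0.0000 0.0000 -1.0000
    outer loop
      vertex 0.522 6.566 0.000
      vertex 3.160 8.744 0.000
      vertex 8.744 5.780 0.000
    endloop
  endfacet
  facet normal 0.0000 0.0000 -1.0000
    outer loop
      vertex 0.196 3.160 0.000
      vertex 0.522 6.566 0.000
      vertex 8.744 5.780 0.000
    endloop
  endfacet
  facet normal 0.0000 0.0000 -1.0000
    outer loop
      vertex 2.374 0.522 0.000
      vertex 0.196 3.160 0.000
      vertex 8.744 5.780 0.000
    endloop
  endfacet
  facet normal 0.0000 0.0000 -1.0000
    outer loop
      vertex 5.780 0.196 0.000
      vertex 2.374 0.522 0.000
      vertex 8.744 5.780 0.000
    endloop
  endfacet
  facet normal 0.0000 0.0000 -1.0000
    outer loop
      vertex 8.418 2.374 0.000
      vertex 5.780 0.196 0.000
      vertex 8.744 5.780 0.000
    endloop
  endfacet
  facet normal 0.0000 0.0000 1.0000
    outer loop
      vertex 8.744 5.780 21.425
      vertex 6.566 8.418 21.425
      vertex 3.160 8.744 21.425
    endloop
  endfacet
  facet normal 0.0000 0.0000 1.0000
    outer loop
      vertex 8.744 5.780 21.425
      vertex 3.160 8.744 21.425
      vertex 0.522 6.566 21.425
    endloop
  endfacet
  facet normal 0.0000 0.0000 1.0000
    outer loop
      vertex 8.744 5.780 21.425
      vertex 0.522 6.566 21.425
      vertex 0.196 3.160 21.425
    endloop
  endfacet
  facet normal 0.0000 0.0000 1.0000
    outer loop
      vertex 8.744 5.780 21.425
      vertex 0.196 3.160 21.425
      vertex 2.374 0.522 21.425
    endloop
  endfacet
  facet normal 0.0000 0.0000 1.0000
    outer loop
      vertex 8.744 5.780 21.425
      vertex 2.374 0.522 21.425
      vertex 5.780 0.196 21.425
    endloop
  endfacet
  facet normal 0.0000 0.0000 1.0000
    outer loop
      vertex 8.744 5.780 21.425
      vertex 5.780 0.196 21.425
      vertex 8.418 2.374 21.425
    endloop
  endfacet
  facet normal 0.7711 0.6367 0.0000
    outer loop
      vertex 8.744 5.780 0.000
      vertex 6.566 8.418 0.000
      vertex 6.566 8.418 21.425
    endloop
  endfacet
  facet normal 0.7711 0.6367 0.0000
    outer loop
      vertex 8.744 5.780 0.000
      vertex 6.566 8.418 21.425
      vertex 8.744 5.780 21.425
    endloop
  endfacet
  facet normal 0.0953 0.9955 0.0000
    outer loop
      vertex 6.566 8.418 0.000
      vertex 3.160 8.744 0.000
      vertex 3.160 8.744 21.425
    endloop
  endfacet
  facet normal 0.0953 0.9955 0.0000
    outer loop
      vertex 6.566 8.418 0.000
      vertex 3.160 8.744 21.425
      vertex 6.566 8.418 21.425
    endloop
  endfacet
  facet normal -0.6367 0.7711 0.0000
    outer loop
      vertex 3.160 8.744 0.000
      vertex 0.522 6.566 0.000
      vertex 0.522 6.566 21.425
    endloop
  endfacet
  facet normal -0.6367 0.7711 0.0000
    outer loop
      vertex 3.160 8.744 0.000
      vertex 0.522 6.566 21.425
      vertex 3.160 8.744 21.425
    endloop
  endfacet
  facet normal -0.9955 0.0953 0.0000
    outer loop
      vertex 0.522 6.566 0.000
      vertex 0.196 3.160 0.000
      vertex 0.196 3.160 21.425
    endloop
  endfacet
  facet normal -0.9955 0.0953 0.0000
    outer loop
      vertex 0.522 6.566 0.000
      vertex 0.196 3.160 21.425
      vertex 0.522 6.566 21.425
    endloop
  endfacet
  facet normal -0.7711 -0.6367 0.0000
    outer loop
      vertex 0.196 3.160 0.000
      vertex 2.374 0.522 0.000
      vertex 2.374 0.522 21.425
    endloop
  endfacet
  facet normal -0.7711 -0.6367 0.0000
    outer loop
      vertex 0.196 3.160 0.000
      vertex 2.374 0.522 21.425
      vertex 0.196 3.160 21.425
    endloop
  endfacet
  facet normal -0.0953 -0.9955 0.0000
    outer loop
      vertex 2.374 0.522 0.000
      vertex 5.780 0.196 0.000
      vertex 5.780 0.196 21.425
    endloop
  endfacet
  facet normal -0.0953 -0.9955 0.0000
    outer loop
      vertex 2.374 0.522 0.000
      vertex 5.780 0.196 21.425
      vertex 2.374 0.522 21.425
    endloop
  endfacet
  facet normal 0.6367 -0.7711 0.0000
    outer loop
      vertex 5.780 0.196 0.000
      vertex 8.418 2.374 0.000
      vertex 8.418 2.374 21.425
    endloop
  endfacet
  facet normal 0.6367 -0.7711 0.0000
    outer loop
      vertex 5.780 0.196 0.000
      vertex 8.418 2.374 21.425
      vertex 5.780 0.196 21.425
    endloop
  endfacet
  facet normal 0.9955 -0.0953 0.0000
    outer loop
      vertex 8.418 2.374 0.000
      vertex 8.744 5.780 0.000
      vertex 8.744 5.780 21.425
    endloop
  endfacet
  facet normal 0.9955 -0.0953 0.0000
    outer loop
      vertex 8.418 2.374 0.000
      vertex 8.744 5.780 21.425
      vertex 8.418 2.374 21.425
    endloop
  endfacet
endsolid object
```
; perimeter-only toolpath
G21 ; units = mm
G90 ; absolute positioning
G28 ; home
; layer 1
G0 Z2.678
G0 X8.744 Y5.780
G1 X6.566 Y8.418
G1 X3.160 Y8.744
G1 X0.522 Y6.566
G1 X0.196 Y3.160
G1 X2.374 Y0.522
G1 X5.780 Y0.196
G1 X8.418 Y2.374
G1 X8.744 Y5.780
; layer 2
G0 Z5.356
G0 X8.744 Y5.780
G1 X6.566 Y8.418
G1 X3.160 Y8.744
G1 X0.522 Y6.566
G1 X0.196 Y3.160
G1 X2.374 Y0.522
G1 X5.780 Y0.196
G1 X8.418 Y2.374
G1 X8.744 Y5.780
; layer 3
G0 Z8.034
G0 X8.744 Y5.780
G1 X6.566 Y8.418
G1 X3.160 Y8.744
G1 X0.522 Y6.566
G1 X0.196 Y3.160
G1 X2.374 Y0.522
G1 X5.780 Y0.196
G1 X8.418 Y2.374
G1 X8.744 Y5.780
; layer 4
G0 Z10.713
G0 X8.744 Y5.780
G1 X6.566 Y8.418
G1 X3.160 Y8.744
G1 X0.522 Y6.566
G1 X0.196 Y3.160
G1 X2.374 Y0.522
G1 X5.780 Y0.196
G1 X8.418 Y2.374
G1 X8.744 Y5.780
; layer 5
G0 Z13.391
G0 X8.744 Y5.780
G1 X6.566 Y8.418
G1 X3.160 Y8.744
G1 X0.522 Y6.566
G1 X0.196 Y3.160
G1 X2.374 Y0.522
G1 X5.780 Y0.196
G1 X8.418 Y2.374
G1 X8.744 Y5.780
; layer 6
G0 Z16.069
G0 X8.744 Y5.780
G1 X6.566 Y8.418
G1 X3.160 Y8.744
G1 X0.522 Y6.566
G1 X0.196 Y3.160
G1 X2.374 Y0.522
G1 X5.780 Y0.196
G1 X8.418 Y2.374
G1 X8.744 Y5.780
; layer 7
G0 Z18.747
G0 X8.744 Y5.780
G1 X6.566 Y8.418
G1 X3.160 Y8.744
G1 X0.522 Y6.566
G1 X0.196 Y3.160
G1 X2.374 Y0.522
G1 X5.780 Y0.196
G1 X8.418 Y2.374
G1 X8.744 Y5.780
; layer 8
G0 Z21.425
G0 X8.744 Y5.780
G1 X6.566 Y8.418
G1 X3.160 Y8.744
G1 X0.522 Y6.566
G1 X0.196 Y3.160
G1 X2.374 Y0.522
G1 X5.780 Y0.196
G1 X8.418 Y2.374
G1 X8.744 Y5.780
M2 ; end

The solid is a regular 8-sided prism (a cylinder approximated with 8 flat sides), circumscribed radius ≈ 4.47 mm, height ≈ 21.4 mm. Slicing at Δz = 2.678 mm — 8 equal slices spanning the solid's height, so layer i sits at z = i·h/8 — gives 8 non-empty perimeters. Each is a 8-segment closed polygon; G0 lifts to the layer z and rapids to the start vertex, then G1 traces the edges.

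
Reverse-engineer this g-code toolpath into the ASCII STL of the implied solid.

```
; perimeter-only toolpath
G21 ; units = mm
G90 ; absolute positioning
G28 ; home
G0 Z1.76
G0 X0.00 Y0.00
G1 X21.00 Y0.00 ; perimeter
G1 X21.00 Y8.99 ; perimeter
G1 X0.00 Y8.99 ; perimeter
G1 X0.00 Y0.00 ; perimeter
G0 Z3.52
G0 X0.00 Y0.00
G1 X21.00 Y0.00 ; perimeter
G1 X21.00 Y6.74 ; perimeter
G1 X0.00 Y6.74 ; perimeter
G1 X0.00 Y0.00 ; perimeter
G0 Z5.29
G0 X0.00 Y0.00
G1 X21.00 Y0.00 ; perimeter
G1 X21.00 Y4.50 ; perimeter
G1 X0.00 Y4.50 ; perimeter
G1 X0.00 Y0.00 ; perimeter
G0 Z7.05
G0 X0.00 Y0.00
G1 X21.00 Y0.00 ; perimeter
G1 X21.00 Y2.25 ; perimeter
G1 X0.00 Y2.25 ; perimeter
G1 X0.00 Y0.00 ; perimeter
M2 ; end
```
solid part
  facet normal 0.0000 0.0000 -1.0000
    outer loop
      vertex 21.00 11.24 0.00
      vertex 21.00 0.00 0.00
      vertex 0.00 0.00 0.00
    endloop
  endfacet
  facet normal 0.0000 0.0000 -1.0000
    outer loop
      vertex 0.00 11.24 0.00
      vertex 21.00 11.24 0.00
      vertex 0.00 0.00 0.00
    endloop
  endfacet
  facet normal 0.0000 -1.0000 0.0000
    outer loop
      vertex 0.00 0.00 0.00
      vertex 21.00 0.00 0.00
      vertex 21.00 0.00 8.81
    endloop
  endfacet
  facet normal 0.0000 -1.0000 0.0000
    outer loop
      vertex 0.00 0.00 0.00
      vertex 21.00 0.00 8.81
      vertex 0.00 0.00 8.81
    endloop
  endfacet
  facet normal 0.0000 0.6169 0.7870
    outer loop
      vertex 0.00 0.00 8.81
      vertex 21.00 0.00 8.81
      vertex 21.00 11.24 0.00
    endloop
  endfacet
  facet normal 0.0000 0.6169 0.7870
    outer loop
      vertex 0.00 0.00 8.81
      vertex 21.00 11.24 0.00
      vertex 0.00 11.24 0.00
    endloop
  endfacet
  facet normal -1.0000 0.0000 0.0000
    outer loop
      vertex 0.00 0.00 8.81
      vertex 0.00 11.24 0.00
      vertex 0.00 0.00 0.00
    endloop
  endfacet
  facet normal 1.0000 0.0000 0.0000
    outer loop
      vertex 21.00 0.00 0.00
      vertex 21.00 11.24 0.00
      vertex 21.00 0.00 8.81
    endloop
  endfacet
endsolid part

The G0 Z moves step by Δz≈1.76 mm. The G1 loops shrink linearly with z, so the solid tapers from its base footprint up to z≈8.81. Closing with a flat bottom cap and the tapered top and triangulating gives 8 facets — a wedge (ramp): 21 × 11.2 mm base, rising to 8.81 mm along the y=0 edge and sloping linearly to z=0 at y=11.2.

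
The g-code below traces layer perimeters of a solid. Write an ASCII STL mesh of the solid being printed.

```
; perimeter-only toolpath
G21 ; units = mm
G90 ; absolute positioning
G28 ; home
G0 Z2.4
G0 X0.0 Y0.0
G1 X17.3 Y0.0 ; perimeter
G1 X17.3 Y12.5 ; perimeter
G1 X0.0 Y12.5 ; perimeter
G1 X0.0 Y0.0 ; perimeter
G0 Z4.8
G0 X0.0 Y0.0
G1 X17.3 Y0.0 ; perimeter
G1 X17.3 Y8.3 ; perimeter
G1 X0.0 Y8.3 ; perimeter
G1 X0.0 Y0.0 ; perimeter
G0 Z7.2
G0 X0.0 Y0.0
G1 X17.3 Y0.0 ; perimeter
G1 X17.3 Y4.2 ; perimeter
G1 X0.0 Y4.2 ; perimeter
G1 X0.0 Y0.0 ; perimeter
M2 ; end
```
solid part
  facet normal 0.0000 0.0000 -1.0000
    outer loop
      vertex 17.3 16.7 0.0
      vertex 17.3 0.0 0.0
      vertex 0.0 0.0 0.0
    endloop
  endfacet
  facet normal 0.0000 0.0000 -1.0000
    outer loop
      vertex 0.0 16.7 0.0
      vertex 17.3 16.7 0.0
      vertex 0.0 0.0 0.0
    endloop
  endfacet
  facet normal 0.0000 -1.0000 0.0000
    outer loop
      vertex 0.0 0.0 0.0
      vertex 17.3 0.0 0.0
      vertex 17.3 0.0 9.6
    endloop
  endfacet
  facet normal 0.0000 -1.0000 0.0000
    outer loop
      vertex 0.0 0.0 0.0
      vertex 17.3 0.0 9.6
      vertex 0.0 0.0 9.6
    endloop
  endfacet
  facet normal 0.0000 0.4984 0.8670
    outer loop
      vertex 0.0 0.0 9.6
      vertex 17.3 0.0 9.6
      vertex 17.3 16.7 0.0
    endloop
  endfacet
  facet normal 0.0000 0.4984 0.8670
    outer loop
      vertex 0.0 0.0 9.6
      vertex 17.3 16.7 0.0
      vertex 0.0 16.7 0.0
    endloop
  endfacet
  facet normal -1.0000 0.0000 0.0000
    outer loop
      vertex 0.0 0.0 9.6
      vertex 0.0 16.7 0.0
      vertex 0.0 0.0 0.0
    endloop
  endfacet
  facet normal 1.0000 0.0000 0.0000
    outer loop
      vertex 17.3 0.0 0.0
      vertex 17.3 16.7 0.0
      vertex 17.3 0.0 9.6
    endloop
  endfacet
endsolid part

The G0 Z moves step by Δz≈2.4 mm. The G1 loops shrink linearly with z, so the solid tapers from its base footprint up to z≈9.6. Closing with a flat bottom cap and the tapered top and triangulating gives 8 facets — a wedge (ramp): 17.3 × 16.7 mm base, rising to 9.6 mm along the y=0 edge and sloping linearly to z=0 at y=16.7.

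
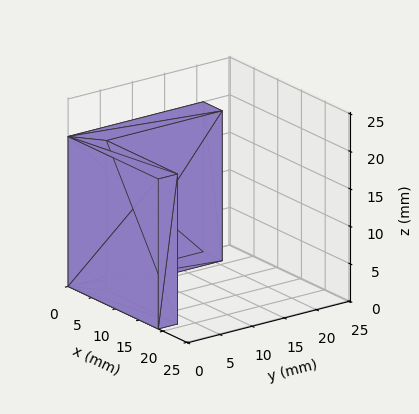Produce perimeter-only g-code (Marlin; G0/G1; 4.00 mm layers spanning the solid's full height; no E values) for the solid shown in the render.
Reading the render: the shape is an L-shaped prism: outer 19 × 21 mm, arm thicknesses ≈ 3 mm (horizontal) and 4 mm (vertical), extruded 20 mm in z (dimensions read to the nearest mm from the axis ticks). For the g-code, the solid's height is divided into equal slices at the stated Δz and each level perimeter traced with G1 moves after a G0 lift.

; perimeter-only toolpath
G21 ; units = mm
G90 ; absolute positioning
G28 ; home
; layer 1
G0 Z4.00
G0 X0.00 Y0.00
G1 X19.00 Y0.00
G1 X19.00 Y3.00
G1 X4.00 Y3.00
G1 X4.00 Y21.00
G1 X0.00 Y21.00
G1 X0.00 Y0.00
; layer 2
G0 Z8.00
G0 X0.00 Y0.00
G1 X19.00 Y0.00
G1 X19.00 Y3.00
G1 X4.00 Y3.00
G1 X4.00 Y21.00
G1 X0.00 Y21.00
G1 X0.00 Y0.00
; layer 3
G0 Z12.00
G0 X0.00 Y0.00
G1 X19.00 Y0.00
G1 X19.00 Y3.00
G1 X4.00 Y3.00
G1 X4.00 Y21.00
G1 X0.00 Y21.00
G1 X0.00 Y0.00
; layer 4
G0 Z16.00
G0 X0.00 Y0.00
G1 X19.00 Y0.00
G1 X19.00 Y3.00
G1 X4.00 Y3.00
G1 X4.00 Y21.00
G1 X0.00 Y21.00
G1 X0.00 Y0.00
; layer 5
G0 Z20.00
G0 X0.00 Y0.00
G1 X19.00 Y0.00
G1 X19.00 Y3.00
G1 X4.00 Y3.00
G1 X4.00 Y21.00
G1 X0.00 Y21.00
G1 X0.00 Y0.00
M2 ; end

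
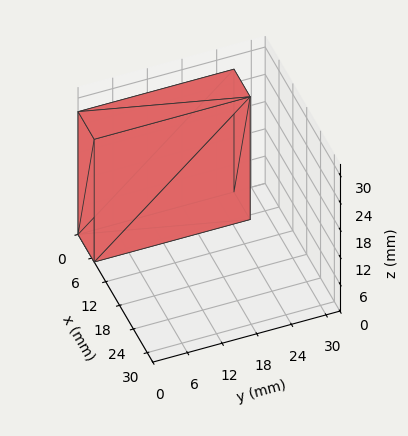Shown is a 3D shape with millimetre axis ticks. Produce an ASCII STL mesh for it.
Reading the render: the shape is a rectangular box, roughly 7 × 27 mm footprint and 27 mm tall (dimensions read to the nearest mm from the axis ticks). For the STL, each face is triangulated and given an outward normal.

solid part
  facet normal 0.0000 0.0000 -1.0000
    outer loop
      vertex 7.00 27.00 0.00
      vertex 7.00 0.00 0.00
      vertex 0.00 0.00 0.00
    endloop
  endfacet
  facet normal 0.0000 0.0000 -1.0000
    outer loop
      vertex 0.00 27.00 0.00
      vertex 7.00 27.00 0.00
      vertex 0.00 0.00 0.00
    endloop
  endfacet
  facet normal 0.0000 0.0000 1.0000
    outer loop
      vertex 0.00 0.00 27.00
      vertex 7.00 0.00 27.00
      vertex 7.00 27.00 27.00
    endloop
  endfacet
  facet normal 0.0000 0.0000 1.0000
    outer loop
      vertex 0.00 0.00 27.00
      vertex 7.00 27.00 27.00
      vertex 0.00 27.00 27.00
    endloop
  endfacet
  facet normal 0.0000 -1.0000 0.0000
    outer loop
      vertex 0.00 0.00 0.00
      vertex 7.00 0.00 0.00
      vertex 7.00 0.00 27.00
    endloop
  endfacet
  facet normal 0.0000 -1.0000 0.0000
    outer loop
      vertex 0.00 0.00 0.00
      vertex 7.00 0.00 27.00
      vertex 0.00 0.00 27.00
    endloop
  endfacet
  facet normal 0.0000 1.0000 0.0000
    outer loop
      vertex 7.00 27.00 27.00
      vertex 7.00 27.00 0.00
      vertex 0.00 27.00 0.00
    endloop
  endfacet
  facet normal 0.0000 1.0000 0.0000
    outer loop
      vertex 0.00 27.00 27.00
      vertex 7.00 27.00 27.00
      vertex 0.00 27.00 0.00
    endloop
  endfacet
  facet normal -1.0000 0.0000 0.0000
    outer loop
      vertex 0.00 27.00 27.00
      vertex 0.00 27.00 0.00
      vertex 0.00 0.00 0.00
    endloop
  endfacet
  facet normal -1.0000 0.0000 0.0000
    outer loop
      vertex 0.00 0.00 27.00
      vertex 0.00 27.00 27.00
      vertex 0.00 0.00 0.00
    endloop
  endfacet
  facet normal 1.0000 0.0000 0.0000
    outer loop
      vertex 7.00 0.00 0.00
      vertex 7.00 27.00 0.00
      vertex 7.00 27.00 27.00
    endloop
  endfacet
  facet normal 1.0000 0.0000 0.0000
    outer loop
      vertex 7.00 0.00 0.00
      vertex 7.00 27.00 27.00
      vertex 7.00 0.00 27.00
    endloop
  endfacet
endsolid part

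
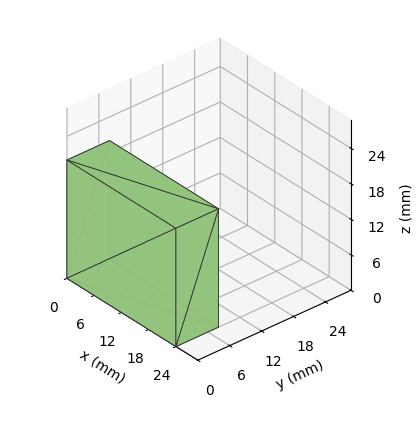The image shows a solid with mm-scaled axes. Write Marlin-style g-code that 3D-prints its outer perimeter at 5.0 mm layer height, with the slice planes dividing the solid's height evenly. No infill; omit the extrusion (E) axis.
Reading the render: the shape is a rectangular box, roughly 24 × 8 mm footprint and 20 mm tall (dimensions read to the nearest mm from the axis ticks). For the g-code, the solid's height is divided into equal slices at the stated Δz and each level perimeter traced with G1 moves after a G0 lift.

; perimeter-only toolpath
G21 ; units = mm
G90 ; absolute positioning
G28 ; home
; layer 1
G0 Z5.0
G0 X0.0 Y0.0
G1 X24.0 Y0.0
G1 X24.0 Y8.0
G1 X0.0 Y8.0
G1 X0.0 Y0.0
; layer 2
G0 Z10.0
G0 X0.0 Y0.0
G1 X24.0 Y0.0
G1 X24.0 Y8.0
G1 X0.0 Y8.0
G1 X0.0 Y0.0
; layer 3
G0 Z15.0
G0 X0.0 Y0.0
G1 X24.0 Y0.0
G1 X24.0 Y8.0
G1 X0.0 Y8.0
G1 X0.0 Y0.0
; layer 4
G0 Z20.0
G0 X0.0 Y0.0
G1 X24.0 Y0.0
G1 X24.0 Y8.0
G1 X0.0 Y8.0
G1 X0.0 Y0.0
M2 ; end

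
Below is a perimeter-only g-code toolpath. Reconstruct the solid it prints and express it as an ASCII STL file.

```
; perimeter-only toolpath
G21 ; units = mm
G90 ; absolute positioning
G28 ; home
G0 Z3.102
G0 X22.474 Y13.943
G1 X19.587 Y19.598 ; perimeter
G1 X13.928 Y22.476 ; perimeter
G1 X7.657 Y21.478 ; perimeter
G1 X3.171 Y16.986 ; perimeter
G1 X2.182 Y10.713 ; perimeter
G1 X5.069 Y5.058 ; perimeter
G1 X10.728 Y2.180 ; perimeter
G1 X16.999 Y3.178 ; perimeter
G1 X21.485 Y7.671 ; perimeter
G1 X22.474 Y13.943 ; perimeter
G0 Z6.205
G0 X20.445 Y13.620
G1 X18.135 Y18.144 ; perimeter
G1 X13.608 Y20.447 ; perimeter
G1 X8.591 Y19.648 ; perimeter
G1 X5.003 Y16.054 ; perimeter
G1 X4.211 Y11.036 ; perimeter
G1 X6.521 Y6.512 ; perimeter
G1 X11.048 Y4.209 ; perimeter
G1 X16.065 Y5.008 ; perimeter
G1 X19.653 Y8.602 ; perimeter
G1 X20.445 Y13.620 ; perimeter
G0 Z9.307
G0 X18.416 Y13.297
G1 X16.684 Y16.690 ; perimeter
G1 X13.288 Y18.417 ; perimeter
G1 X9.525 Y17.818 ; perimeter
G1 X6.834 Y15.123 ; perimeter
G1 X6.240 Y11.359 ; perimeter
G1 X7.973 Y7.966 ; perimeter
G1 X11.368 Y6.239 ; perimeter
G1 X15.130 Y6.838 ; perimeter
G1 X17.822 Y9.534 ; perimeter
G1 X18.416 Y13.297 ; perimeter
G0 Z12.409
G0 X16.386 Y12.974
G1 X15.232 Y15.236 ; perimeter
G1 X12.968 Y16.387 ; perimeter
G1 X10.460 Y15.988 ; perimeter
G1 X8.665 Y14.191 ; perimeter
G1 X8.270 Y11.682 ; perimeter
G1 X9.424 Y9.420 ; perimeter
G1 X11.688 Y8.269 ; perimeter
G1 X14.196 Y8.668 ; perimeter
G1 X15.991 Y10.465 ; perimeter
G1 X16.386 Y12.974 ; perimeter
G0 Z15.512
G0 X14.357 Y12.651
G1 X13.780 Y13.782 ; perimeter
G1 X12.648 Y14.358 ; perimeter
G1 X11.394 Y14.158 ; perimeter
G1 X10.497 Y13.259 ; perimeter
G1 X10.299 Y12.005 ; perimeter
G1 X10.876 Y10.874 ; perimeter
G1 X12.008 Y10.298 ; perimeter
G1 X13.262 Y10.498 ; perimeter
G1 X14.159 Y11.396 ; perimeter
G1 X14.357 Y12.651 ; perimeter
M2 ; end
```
solid part
  facet normal 0.0000 0.0000 -1.0000
    outer loop
      vertex 14.248 24.506 0.000
      vertex 21.039 21.052 0.000
      vertex 24.503 14.266 0.000
    endloop
  endfacet
  facet normal 0.0000 0.0000 -1.0000
    outer loop
      vertex 6.723 23.308 0.000
      vertex 14.248 24.506 0.000
      vertex 24.503 14.266 0.000
    endloop
  endfacet
  facet normal 0.0000 0.0000 -1.0000
    outer loop
      vertex 1.340 17.917 0.000
      vertex 6.723 23.308 0.000
      vertex 24.503 14.266 0.000
    endloop
  endfacet
  facet normal 0.0000 0.0000 -1.0000
    outer loop
      vertex 0.153 10.390 0.000
      vertex 1.340 17.917 0.000
      vertex 24.503 14.266 0.000
    endloop
  endfacet
  facet normal 0.0000 0.0000 -1.0000
    outer loop
      vertex 3.617 3.604 0.000
      vertex 0.153 10.390 0.000
      vertex 24.503 14.266 0.000
    endloop
  endfacet
  facet normal 0.0000 0.0000 -1.0000
    outer loop
      vertex 10.408 0.150 0.000
      vertex 3.617 3.604 0.000
      vertex 24.503 14.266 0.000
    endloop
  endfacet
  facet normal 0.0000 0.0000 -1.0000
    outer loop
      vertex 17.933 1.348 0.000
      vertex 10.408 0.150 0.000
      vertex 24.503 14.266 0.000
    endloop
  endfacet
  facet normal 0.0000 0.0000 -1.0000
    outer loop
      vertex 23.316 6.739 0.000
      vertex 17.933 1.348 0.000
      vertex 24.503 14.266 0.000
    endloop
  endfacet
  facet normal 0.7536 0.3847 0.5330
    outer loop
      vertex 24.503 14.266 0.000
      vertex 21.039 21.052 0.000
      vertex 12.328 12.328 18.614
    endloop
  endfacet
  facet normal 0.3836 0.7542 0.5330
    outer loop
      vertex 21.039 21.052 0.000
      vertex 14.248 24.506 0.000
      vertex 12.328 12.328 18.614
    endloop
  endfacet
  facet normal -0.1330 0.8356 0.5330
    outer loop
      vertex 14.248 24.506 0.000
      vertex 6.723 23.308 0.000
      vertex 12.328 12.328 18.614
    endloop
  endfacet
  facet normal -0.5988 0.5979 0.5330
    outer loop
      vertex 6.723 23.308 0.000
      vertex 1.340 17.917 0.000
      vertex 12.328 12.328 18.614
    endloop
  endfacet
  facet normal -0.8358 0.1318 0.5330
    outer loop
      vertex 1.340 17.917 0.000
      vertex 0.153 10.390 0.000
      vertex 12.328 12.328 18.614
    endloop
  endfacet
  facet normal -0.7536 -0.3847 0.5330
    outer loop
      vertex 0.153 10.390 0.000
      vertex 3.617 3.604 0.000
      vertex 12.328 12.328 18.614
    endloop
  endfacet
  facet normal -0.3836 -0.7542 0.5330
    outer loop
      vertex 3.617 3.604 0.000
      vertex 10.408 0.150 0.000
      vertex 12.328 12.328 18.614
    endloop
  endfacet
  facet normal 0.1330 -0.8356 0.5330
    outer loop
      vertex 10.408 0.150 0.000
      vertex 17.933 1.348 0.000
      vertex 12.328 12.328 18.614
    endloop
  endfacet
  facet normal 0.5988 -0.5979 0.5330
    outer loop
      vertex 17.933 1.348 0.000
      vertex 23.316 6.739 0.000
      vertex 12.328 12.328 18.614
    endloop
  endfacet
  facet normal 0.8358 -0.1318 0.5330
    outer loop
      vertex 23.316 6.739 0.000
      vertex 24.503 14.266 0.000
      vertex 12.328 12.328 18.614
    endloop
  endfacet
endsolid part

The G0 Z moves step by Δz≈3.102 mm. The G1 loops shrink linearly with z, so the solid tapers from its base footprint up to z≈18.6. Closing with a flat bottom cap and the tapered top and triangulating gives 18 facets — a regular 10-sided pyramid, base circumscribed radius ≈ 12.3 mm, apex at z ≈ 18.6 mm.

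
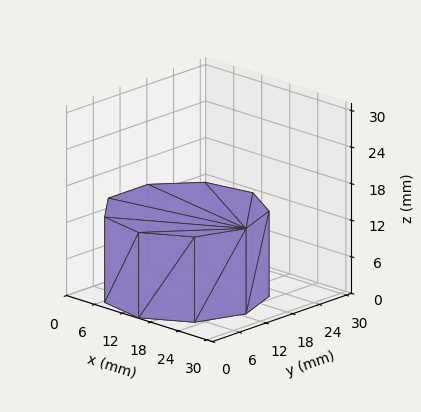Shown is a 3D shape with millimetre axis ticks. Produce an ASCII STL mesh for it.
Reading the render: the shape is a regular 9-sided prism (a cylinder approximated with 9 flat sides), circumscribed radius ≈ 13 mm, height ≈ 14 mm (dimensions read to the nearest mm from the axis ticks). For the STL, each face is triangulated and given an outward normal.

solid part
  facet normal 0.0000 0.0000 -1.0000
    outer loop
      vertex 15.257 25.803 0.000
      vertex 22.959 21.356 0.000
      vertex 26.000 13.000 0.000
    endloop
  endfacet
  facet normal 0.0000 0.0000 -1.0000
    outer loop
      vertex 6.500 24.258 0.000
      vertex 15.257 25.803 0.000
      vertex 26.000 13.000 0.000
    endloop
  endfacet
  facet normal 0.0000 0.0000 -1.0000
    outer loop
      vertex 0.784 17.446 0.000
      vertex 6.500 24.258 0.000
      vertex 26.000 13.000 0.000
    endloop
  endfacet
  facet normal 0.0000 0.0000 -1.0000
    outer loop
      vertex 0.784 8.554 0.000
      vertex 0.784 17.446 0.000
      vertex 26.000 13.000 0.000
    endloop
  endfacet
  facet normal 0.0000 0.0000 -1.0000
    outer loop
      vertex 6.500 1.742 0.000
      vertex 0.784 8.554 0.000
      vertex 26.000 13.000 0.000
    endloop
  endfacet
  facet normal 0.0000 0.0000 -1.0000
    outer loop
      vertex 15.257 0.197 0.000
      vertex 6.500 1.742 0.000
      vertex 26.000 13.000 0.000
    endloop
  endfacet
  facet normal 0.0000 0.0000 -1.0000
    outer loop
      vertex 22.959 4.644 0.000
      vertex 15.257 0.197 0.000
      vertex 26.000 13.000 0.000
    endloop
  endfacet
  facet normal 0.0000 0.0000 1.0000
    outer loop
      vertex 26.000 13.000 14.000
      vertex 22.959 21.356 14.000
      vertex 15.257 25.803 14.000
    endloop
  endfacet
  facet normal 0.0000 0.0000 1.0000
    outer loop
      vertex 26.000 13.000 14.000
      vertex 15.257 25.803 14.000
      vertex 6.500 24.258 14.000
    endloop
  endfacet
  facet normal 0.0000 0.0000 1.0000
    outer loop
      vertex 26.000 13.000 14.000
      vertex 6.500 24.258 14.000
      vertex 0.784 17.446 14.000
    endloop
  endfacet
  facet normal 0.0000 0.0000 1.0000
    outer loop
      vertex 26.000 13.000 14.000
      vertex 0.784 17.446 14.000
      vertex 0.784 8.554 14.000
    endloop
  endfacet
  facet normal 0.0000 0.0000 1.0000
    outer loop
      vertex 26.000 13.000 14.000
      vertex 0.784 8.554 14.000
      vertex 6.500 1.742 14.000
    endloop
  endfacet
  facet normal 0.0000 0.0000 1.0000
    outer loop
      vertex 26.000 13.000 14.000
      vertex 6.500 1.742 14.000
      vertex 15.257 0.197 14.000
    endloop
  endfacet
  facet normal 0.0000 0.0000 1.0000
    outer loop
      vertex 26.000 13.000 14.000
      vertex 15.257 0.197 14.000
      vertex 22.959 4.644 14.000
    endloop
  endfacet
  facet normal 0.9397 0.3420 0.0000
    outer loop
      vertex 26.000 13.000 0.000
      vertex 22.959 21.356 0.000
      vertex 22.959 21.356 14.000
    endloop
  endfacet
  facet normal 0.9397 0.3420 0.0000
    outer loop
      vertex 26.000 13.000 0.000
      vertex 22.959 21.356 14.000
      vertex 26.000 13.000 14.000
    endloop
  endfacet
  facet normal 0.5000 0.8660 0.0000
    outer loop
      vertex 22.959 21.356 0.000
      vertex 15.257 25.803 0.000
      vertex 15.257 25.803 14.000
    endloop
  endfacet
  facet normal 0.5000 0.8660 0.0000
    outer loop
      vertex 22.959 21.356 0.000
      vertex 15.257 25.803 14.000
      vertex 22.959 21.356 14.000
    endloop
  endfacet
  facet normal -0.1737 0.9848 0.0000
    outer loop
      vertex 15.257 25.803 0.000
      vertex 6.500 24.258 0.000
      vertex 6.500 24.258 14.000
    endloop
  endfacet
  facet normal -0.1737 0.9848 0.0000
    outer loop
      vertex 15.257 25.803 0.000
      vertex 6.500 24.258 14.000
      vertex 15.257 25.803 14.000
    endloop
  endfacet
  facet normal -0.7660 0.6428 0.0000
    outer loop
      vertex 6.500 24.258 0.000
      vertex 0.784 17.446 0.000
      vertex 0.784 17.446 14.000
    endloop
  endfacet
  facet normal -0.7660 0.6428 0.0000
    outer loop
      vertex 6.500 24.258 0.000
      vertex 0.784 17.446 14.000
      vertex 6.500 24.258 14.000
    endloop
  endfacet
  facet normal -1.0000 0.0000 0.0000
    outer loop
      vertex 0.784 17.446 0.000
      vertex 0.784 8.554 0.000
      vertex 0.784 8.554 14.000
    endloop
  endfacet
  facet normal -1.0000 0.0000 0.0000
    outer loop
      vertex 0.784 17.446 0.000
      vertex 0.784 8.554 14.000
      vertex 0.784 17.446 14.000
    endloop
  endfacet
  facet normal -0.7660 -0.6428 0.0000
    outer loop
      vertex 0.784 8.554 0.000
      vertex 6.500 1.742 0.000
      vertex 6.500 1.742 14.000
    endloop
  endfacet
  facet normal -0.7660 -0.6428 0.0000
    outer loop
      vertex 0.784 8.554 0.000
      vertex 6.500 1.742 14.000
      vertex 0.784 8.554 14.000
    endloop
  endfacet
  facet normal -0.1737 -0.9848 0.0000
    outer loop
      vertex 6.500 1.742 0.000
      vertex 15.257 0.197 0.000
      vertex 15.257 0.197 14.000
    endloop
  endfacet
  facet normal -0.1737 -0.9848 0.0000
    outer loop
      vertex 6.500 1.742 0.000
      vertex 15.257 0.197 14.000
      vertex 6.500 1.742 14.000
    endloop
  endfacet
  facet normal 0.5000 -0.8660 0.0000
    outer loop
      vertex 15.257 0.197 0.000
      vertex 22.959 4.644 0.000
      vertex 22.959 4.644 14.000
    endloop
  endfacet
  facet normal 0.5000 -0.8660 0.0000
    outer loop
      vertex 15.257 0.197 0.000
      vertex 22.959 4.644 14.000
      vertex 15.257 0.197 14.000
    endloop
  endfacet
  facet normal 0.9397 -0.3420 0.0000
    outer loop
      vertex 22.959 4.644 0.000
      vertex 26.000 13.000 0.000
      vertex 26.000 13.000 14.000
    endloop
  endfacet
  facet normal 0.9397 -0.3420 0.0000
    outer loop
      vertex 22.959 4.644 0.000
      vertex 26.000 13.000 14.000
      vertex 22.959 4.644 14.000
    endloop
  endfacet
endsolid part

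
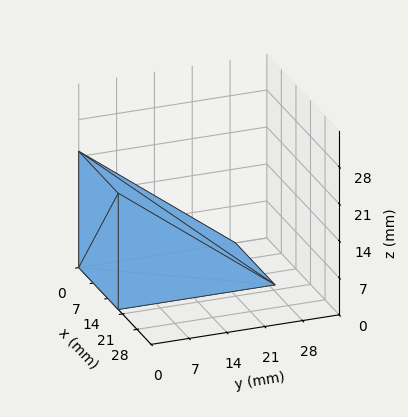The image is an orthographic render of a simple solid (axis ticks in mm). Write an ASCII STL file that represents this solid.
Reading the render: the shape is a wedge (ramp): 19 × 29 mm base, rising to 22 mm along the y=0 edge and sloping linearly to z=0 at y=29 (dimensions read to the nearest mm from the axis ticks). For the STL, each face is triangulated and given an outward normal.

solid part
  facet normal 0.0000 0.0000 -1.0000
    outer loop
      vertex 19.000 29.000 0.000
      vertex 19.000 0.000 0.000
      vertex 0.000 0.000 0.000
    endloop
  endfacet
  facet normal 0.0000 0.0000 -1.0000
    outer loop
      vertex 0.000 29.000 0.000
      vertex 19.000 29.000 0.000
      vertex 0.000 0.000 0.000
    endloop
  endfacet
  facet normal 0.0000 -1.0000 0.0000
    outer loop
      vertex 0.000 0.000 0.000
      vertex 19.000 0.000 0.000
      vertex 19.000 0.000 22.000
    endloop
  endfacet
  facet normal 0.0000 -1.0000 0.0000
    outer loop
      vertex 0.000 0.000 0.000
      vertex 19.000 0.000 22.000
      vertex 0.000 0.000 22.000
    endloop
  endfacet
  facet normal 0.0000 0.6044 0.7967
    outer loop
      vertex 0.000 0.000 22.000
      vertex 19.000 0.000 22.000
      vertex 19.000 29.000 0.000
    endloop
  endfacet
  facet normal 0.0000 0.6044 0.7967
    outer loop
      vertex 0.000 0.000 22.000
      vertex 19.000 29.000 0.000
      vertex 0.000 29.000 0.000
    endloop
  endfacet
  facet normal -1.0000 0.0000 0.0000
    outer loop
      vertex 0.000 0.000 22.000
      vertex 0.000 29.000 0.000
      vertex 0.000 0.000 0.000
    endloop
  endfacet
  facet normal 1.0000 0.0000 0.0000
    outer loop
      vertex 19.000 0.000 0.000
      vertex 19.000 29.000 0.000
      vertex 19.000 0.000 22.000
    endloop
  endfacet
endsolid part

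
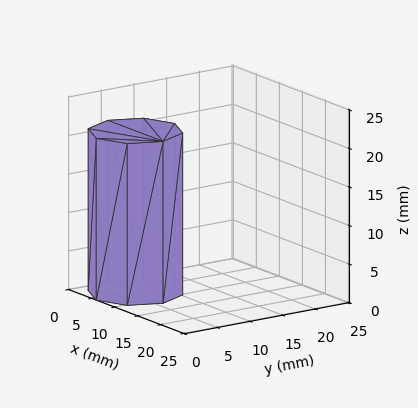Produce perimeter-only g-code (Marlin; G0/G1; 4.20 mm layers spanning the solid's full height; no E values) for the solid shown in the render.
Reading the render: the shape is a regular 8-sided prism (a cylinder approximated with 8 flat sides), circumscribed radius ≈ 6 mm, height ≈ 21 mm (dimensions read to the nearest mm from the axis ticks). For the g-code, the solid's height is divided into equal slices at the stated Δz and each level perimeter traced with G1 moves after a G0 lift.

; perimeter-only toolpath
G21 ; units = mm
G90 ; absolute positioning
G28 ; home
; layer 1
G0 Z4.20
G0 X12.00 Y6.00
G1 X10.24 Y10.24
G1 X6.00 Y12.00
G1 X1.76 Y10.24
G1 X0.00 Y6.00
G1 X1.76 Y1.76
G1 X6.00 Y0.00
G1 X10.24 Y1.76
G1 X12.00 Y6.00
; layer 2
G0 Z8.40
G0 X12.00 Y6.00
G1 X10.24 Y10.24
G1 X6.00 Y12.00
G1 X1.76 Y10.24
G1 X0.00 Y6.00
G1 X1.76 Y1.76
G1 X6.00 Y0.00
G1 X10.24 Y1.76
G1 X12.00 Y6.00
; layer 3
G0 Z12.60
G0 X12.00 Y6.00
G1 X10.24 Y10.24
G1 X6.00 Y12.00
G1 X1.76 Y10.24
G1 X0.00 Y6.00
G1 X1.76 Y1.76
G1 X6.00 Y0.00
G1 X10.24 Y1.76
G1 X12.00 Y6.00
; layer 4
G0 Z16.80
G0 X12.00 Y6.00
G1 X10.24 Y10.24
G1 X6.00 Y12.00
G1 X1.76 Y10.24
G1 X0.00 Y6.00
G1 X1.76 Y1.76
G1 X6.00 Y0.00
G1 X10.24 Y1.76
G1 X12.00 Y6.00
; layer 5
G0 Z21.00
G0 X12.00 Y6.00
G1 X10.24 Y10.24
G1 X6.00 Y12.00
G1 X1.76 Y10.24
G1 X0.00 Y6.00
G1 X1.76 Y1.76
G1 X6.00 Y0.00
G1 X10.24 Y1.76
G1 X12.00 Y6.00
M2 ; end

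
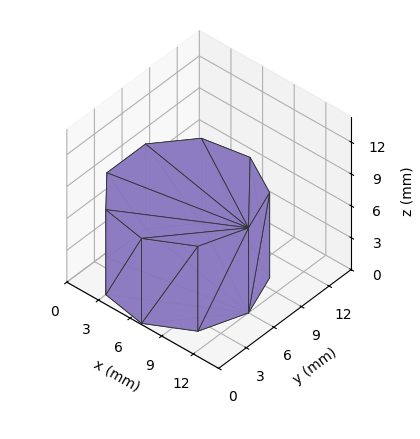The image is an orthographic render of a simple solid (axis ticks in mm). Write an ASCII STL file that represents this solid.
Reading the render: the shape is a regular 9-sided prism (a cylinder approximated with 9 flat sides), circumscribed radius ≈ 6 mm, height ≈ 8 mm (dimensions read to the nearest mm from the axis ticks). For the STL, each face is triangulated and given an outward normal.

solid part
  facet normal 0.0000 0.0000 -1.0000
    outer loop
      vertex 7.0 11.9 0.0
      vertex 10.6 9.9 0.0
      vertex 12.0 6.0 0.0
    endloop
  endfacet
  facet normal 0.0000 0.0000 -1.0000
    outer loop
      vertex 3.0 11.2 0.0
      vertex 7.0 11.9 0.0
      vertex 12.0 6.0 0.0
    endloop
  endfacet
  facet normal 0.0000 0.0000 -1.0000
    outer loop
      vertex 0.4 8.1 0.0
      vertex 3.0 11.2 0.0
      vertex 12.0 6.0 0.0
    endloop
  endfacet
  facet normal 0.0000 0.0000 -1.0000
    outer loop
      vertex 0.4 3.9 0.0
      vertex 0.4 8.1 0.0
      vertex 12.0 6.0 0.0
    endloop
  endfacet
  facet normal 0.0000 0.0000 -1.0000
    outer loop
      vertex 3.0 0.8 0.0
      vertex 0.4 3.9 0.0
      vertex 12.0 6.0 0.0
    endloop
  endfacet
  facet normal 0.0000 0.0000 -1.0000
    outer loop
      vertex 7.0 0.1 0.0
      vertex 3.0 0.8 0.0
      vertex 12.0 6.0 0.0
    endloop
  endfacet
  facet normal 0.0000 0.0000 -1.0000
    outer loop
      vertex 10.6 2.1 0.0
      vertex 7.0 0.1 0.0
      vertex 12.0 6.0 0.0
    endloop
  endfacet
  facet normal 0.0000 0.0000 1.0000
    outer loop
      vertex 12.0 6.0 8.0
      vertex 10.6 9.9 8.0
      vertex 7.0 11.9 8.0
    endloop
  endfacet
  facet normal 0.0000 0.0000 1.0000
    outer loop
      vertex 12.0 6.0 8.0
      vertex 7.0 11.9 8.0
      vertex 3.0 11.2 8.0
    endloop
  endfacet
  facet normal 0.0000 0.0000 1.0000
    outer loop
      vertex 12.0 6.0 8.0
      vertex 3.0 11.2 8.0
      vertex 0.4 8.1 8.0
    endloop
  endfacet
  facet normal 0.0000 0.0000 1.0000
    outer loop
      vertex 12.0 6.0 8.0
      vertex 0.4 8.1 8.0
      vertex 0.4 3.9 8.0
    endloop
  endfacet
  facet normal 0.0000 0.0000 1.0000
    outer loop
      vertex 12.0 6.0 8.0
      vertex 0.4 3.9 8.0
      vertex 3.0 0.8 8.0
    endloop
  endfacet
  facet normal 0.0000 0.0000 1.0000
    outer loop
      vertex 12.0 6.0 8.0
      vertex 3.0 0.8 8.0
      vertex 7.0 0.1 8.0
    endloop
  endfacet
  facet normal 0.0000 0.0000 1.0000
    outer loop
      vertex 12.0 6.0 8.0
      vertex 7.0 0.1 8.0
      vertex 10.6 2.1 8.0
    endloop
  endfacet
  facet normal 0.9412 0.3379 0.0000
    outer loop
      vertex 12.0 6.0 0.0
      vertex 10.6 9.9 0.0
      vertex 10.6 9.9 8.0
    endloop
  endfacet
  facet normal 0.9412 0.3379 0.0000
    outer loop
      vertex 12.0 6.0 0.0
      vertex 10.6 9.9 8.0
      vertex 12.0 6.0 8.0
    endloop
  endfacet
  facet normal 0.4856 0.8742 0.0000
    outer loop
      vertex 10.6 9.9 0.0
      vertex 7.0 11.9 0.0
      vertex 7.0 11.9 8.0
    endloop
  endfacet
  facet normal 0.4856 0.8742 0.0000
    outer loop
      vertex 10.6 9.9 0.0
      vertex 7.0 11.9 8.0
      vertex 10.6 9.9 8.0
    endloop
  endfacet
  facet normal -0.1724 0.9850 0.0000
    outer loop
      vertex 7.0 11.9 0.0
      vertex 3.0 11.2 0.0
      vertex 3.0 11.2 8.0
    endloop
  endfacet
  facet normal -0.1724 0.9850 0.0000
    outer loop
      vertex 7.0 11.9 0.0
      vertex 3.0 11.2 8.0
      vertex 7.0 11.9 8.0
    endloop
  endfacet
  facet normal -0.7662 0.6426 0.0000
    outer loop
      vertex 3.0 11.2 0.0
      vertex 0.4 8.1 0.0
      vertex 0.4 8.1 8.0
    endloop
  endfacet
  facet normal -0.7662 0.6426 0.0000
    outer loop
      vertex 3.0 11.2 0.0
      vertex 0.4 8.1 8.0
      vertex 3.0 11.2 8.0
    endloop
  endfacet
  facet normal -1.0000 0.0000 0.0000
    outer loop
      vertex 0.4 8.1 0.0
      vertex 0.4 3.9 0.0
      vertex 0.4 3.9 8.0
    endloop
  endfacet
  facet normal -1.0000 0.0000 0.0000
    outer loop
      vertex 0.4 8.1 0.0
      vertex 0.4 3.9 8.0
      vertex 0.4 8.1 8.0
    endloop
  endfacet
  facet normal -0.7662 -0.6426 0.0000
    outer loop
      vertex 0.4 3.9 0.0
      vertex 3.0 0.8 0.0
      vertex 3.0 0.8 8.0
    endloop
  endfacet
  facet normal -0.7662 -0.6426 0.0000
    outer loop
      vertex 0.4 3.9 0.0
      vertex 3.0 0.8 8.0
      vertex 0.4 3.9 8.0
    endloop
  endfacet
  facet normal -0.1724 -0.9850 0.0000
    outer loop
      vertex 3.0 0.8 0.0
      vertex 7.0 0.1 0.0
      vertex 7.0 0.1 8.0
    endloop
  endfacet
  facet normal -0.1724 -0.9850 0.0000
    outer loop
      vertex 3.0 0.8 0.0
      vertex 7.0 0.1 8.0
      vertex 3.0 0.8 8.0
    endloop
  endfacet
  facet normal 0.4856 -0.8742 0.0000
    outer loop
      vertex 7.0 0.1 0.0
      vertex 10.6 2.1 0.0
      vertex 10.6 2.1 8.0
    endloop
  endfacet
  facet normal 0.4856 -0.8742 0.0000
    outer loop
      vertex 7.0 0.1 0.0
      vertex 10.6 2.1 8.0
      vertex 7.0 0.1 8.0
    endloop
  endfacet
  facet normal 0.9412 -0.3379 0.0000
    outer loop
      vertex 10.6 2.1 0.0
      vertex 12.0 6.0 0.0
      vertex 12.0 6.0 8.0
    endloop
  endfacet
  facet normal 0.9412 -0.3379 0.0000
    outer loop
      vertex 10.6 2.1 0.0
      vertex 12.0 6.0 8.0
      vertex 10.6 2.1 8.0
    endloop
  endfacet
endsolid part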